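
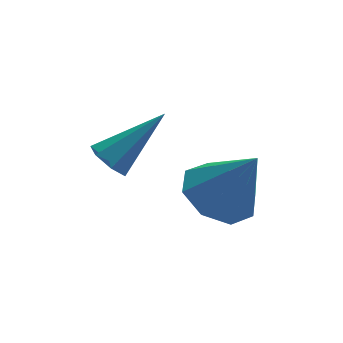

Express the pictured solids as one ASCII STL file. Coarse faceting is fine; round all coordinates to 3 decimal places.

solid 
facet normal -0.423 0.271 -0.865
outer loop
vertex 3.485 -0.998 -0.322
vertex 2.796 -0.52 0.165
vertex 3.669 -0.291 -0.19
endloop
endfacet
facet normal 0.969 -0.247 -0.029
outer loop
vertex 3.485 -0.998 -0.322
vertex 3.669 -0.291 -0.19
vertex 3.544 -1.0 1.695
endloop
endfacet
facet normal -0.423 0.271 -0.865
outer loop
vertex 3.669 -0.291 -0.19
vertex 2.796 -0.52 0.165
vertex 3.341 0.282 0.15
endloop
endfacet
facet normal 0.897 0.391 0.207
outer loop
vertex 3.669 -0.291 -0.19
vertex 3.341 0.282 0.15
vertex 3.544 -1.0 1.695
endloop
endfacet
facet normal -0.422 0.271 -0.865
outer loop
vertex 3.341 0.282 0.15
vertex 2.796 -0.52 0.165
vertex 2.694 0.385 0.498
endloop
endfacet
facet normal 0.411 0.727 0.549
outer loop
vertex 3.341 0.282 0.15
vertex 2.694 0.385 0.498
vertex 3.544 -1.0 1.695
endloop
endfacet
facet normal -0.423 0.271 -0.865
outer loop
vertex 2.694 0.385 0.498
vertex 2.796 -0.52 0.165
vertex 2.106 -0.042 0.652
endloop
endfacet
facet normal -0.202 0.566 0.799
outer loop
vertex 2.694 0.385 0.498
vertex 2.106 -0.042 0.652
vertex 3.544 -1.0 1.695
endloop
endfacet
facet normal -0.423 0.271 -0.865
outer loop
vertex 2.106 -0.042 0.652
vertex 2.796 -0.52 0.165
vertex 1.923 -0.749 0.52
endloop
endfacet
facet normal -0.587 0.001 0.810
outer loop
vertex 2.106 -0.042 0.652
vertex 1.923 -0.749 0.52
vertex 3.544 -1.0 1.695
endloop
endfacet
facet normal -0.423 0.271 -0.865
outer loop
vertex 1.923 -0.749 0.52
vertex 2.796 -0.52 0.165
vertex 2.251 -1.322 0.18
endloop
endfacet
facet normal -0.515 -0.636 0.575
outer loop
vertex 1.923 -0.749 0.52
vertex 2.251 -1.322 0.18
vertex 3.544 -1.0 1.695
endloop
endfacet
facet normal -0.423 0.271 -0.864
outer loop
vertex 2.251 -1.322 0.18
vertex 2.796 -0.52 0.165
vertex 2.898 -1.425 -0.169
endloop
endfacet
facet normal -0.030 -0.972 0.232
outer loop
vertex 2.251 -1.322 0.18
vertex 2.898 -1.425 -0.169
vertex 3.544 -1.0 1.695
endloop
endfacet
facet normal -0.423 0.271 -0.865
outer loop
vertex 2.898 -1.425 -0.169
vertex 2.796 -0.52 0.165
vertex 3.485 -0.998 -0.322
endloop
endfacet
facet normal 0.585 -0.811 -0.018
outer loop
vertex 2.898 -1.425 -0.169
vertex 3.485 -0.998 -0.322
vertex 3.544 -1.0 1.695
endloop
endfacet
facet normal -0.726 -0.197 -0.659
outer loop
vertex 0.635 -0.954 1.418
vertex 0.348 -0.495 1.597
vertex 0.735 -0.531 1.181
endloop
endfacet
facet normal 0.834 -0.406 -0.374
outer loop
vertex 0.635 -0.954 1.418
vertex 0.735 -0.531 1.181
vertex 1.632 -0.145 2.763
endloop
endfacet
facet normal -0.726 -0.199 -0.658
outer loop
vertex 0.735 -0.531 1.181
vertex 0.348 -0.495 1.597
vertex 0.543 -0.082 1.257
endloop
endfacet
facet normal 0.748 0.408 -0.524
outer loop
vertex 0.735 -0.531 1.181
vertex 0.543 -0.082 1.257
vertex 1.632 -0.145 2.763
endloop
endfacet
facet normal -0.727 -0.198 -0.658
outer loop
vertex 0.543 -0.082 1.257
vertex 0.348 -0.495 1.597
vertex 0.204 0.056 1.59
endloop
endfacet
facet normal 0.251 0.958 -0.141
outer loop
vertex 0.543 -0.082 1.257
vertex 0.204 0.056 1.59
vertex 1.632 -0.145 2.763
endloop
endfacet
facet normal -0.726 -0.198 -0.659
outer loop
vertex 0.204 0.056 1.59
vertex 0.348 -0.495 1.597
vertex -0.027 -0.221 1.928
endloop
endfacet
facet normal -0.282 0.828 0.485
outer loop
vertex 0.204 0.056 1.59
vertex -0.027 -0.221 1.928
vertex 1.632 -0.145 2.763
endloop
endfacet
facet normal -0.726 -0.198 -0.659
outer loop
vertex -0.027 -0.221 1.928
vertex 0.348 -0.495 1.597
vertex 0.024 -0.705 2.017
endloop
endfacet
facet normal -0.451 0.115 0.885
outer loop
vertex -0.027 -0.221 1.928
vertex 0.024 -0.705 2.017
vertex 1.632 -0.145 2.763
endloop
endfacet
facet normal -0.726 -0.198 -0.659
outer loop
vertex 0.024 -0.705 2.017
vertex 0.348 -0.495 1.597
vertex 0.319 -1.031 1.79
endloop
endfacet
facet normal -0.127 -0.642 0.756
outer loop
vertex 0.024 -0.705 2.017
vertex 0.319 -1.031 1.79
vertex 1.632 -0.145 2.763
endloop
endfacet
facet normal -0.727 -0.198 -0.658
outer loop
vertex 0.319 -1.031 1.79
vertex 0.348 -0.495 1.597
vertex 0.635 -0.954 1.418
endloop
endfacet
facet normal 0.444 -0.874 0.196
outer loop
vertex 0.319 -1.031 1.79
vertex 0.635 -0.954 1.418
vertex 1.632 -0.145 2.763
endloop
endfacet

endsolid


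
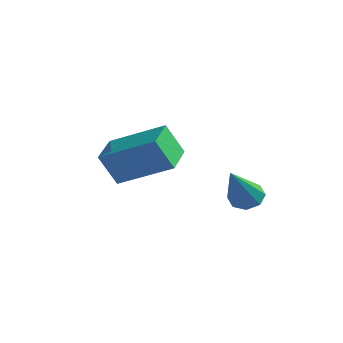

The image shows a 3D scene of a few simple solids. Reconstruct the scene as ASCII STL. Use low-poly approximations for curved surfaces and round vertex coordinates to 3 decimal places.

solid 
facet normal -0.850 -0.313 -0.424
outer loop
vertex -2.13 -0.619 3.2
vertex -2.677 0.562 3.423
vertex -1.732 -0.229 2.114
endloop
endfacet
facet normal 0.414 -0.894 -0.170
outer loop
vertex -0.083 0.378 2.937
vertex -2.13 -0.619 3.2
vertex -1.732 -0.229 2.114
endloop
endfacet
facet normal -0.850 -0.313 -0.425
outer loop
vertex -1.732 -0.229 2.114
vertex -2.677 0.562 3.423
vertex -2.278 0.951 2.338
endloop
endfacet
facet normal 0.326 0.320 -0.890
outer loop
vertex -2.278 0.951 2.338
vertex -0.083 0.378 2.937
vertex -1.732 -0.229 2.114
endloop
endfacet
facet normal -0.327 -0.319 0.890
outer loop
vertex -2.13 -0.619 3.2
vertex -1.028 1.169 4.246
vertex -2.677 0.562 3.423
endloop
endfacet
facet normal 0.414 -0.895 -0.168
outer loop
vertex -0.482 -0.011 4.022
vertex -2.13 -0.619 3.2
vertex -0.083 0.378 2.937
endloop
endfacet
facet normal -0.326 -0.320 0.890
outer loop
vertex -0.482 -0.011 4.022
vertex -1.028 1.169 4.246
vertex -2.13 -0.619 3.2
endloop
endfacet
facet normal -0.414 0.895 0.169
outer loop
vertex -2.677 0.562 3.423
vertex -1.028 1.169 4.246
vertex -2.278 0.951 2.338
endloop
endfacet
facet normal 0.326 0.319 -0.890
outer loop
vertex -0.63 1.559 3.16
vertex -0.083 0.378 2.937
vertex -2.278 0.951 2.338
endloop
endfacet
facet normal -0.414 0.894 0.169
outer loop
vertex -2.278 0.951 2.338
vertex -1.028 1.169 4.246
vertex -0.63 1.559 3.16
endloop
endfacet
facet normal 0.849 0.313 0.425
outer loop
vertex -0.63 1.559 3.16
vertex -0.482 -0.011 4.022
vertex -0.083 0.378 2.937
endloop
endfacet
facet normal 0.850 0.313 0.424
outer loop
vertex -1.028 1.169 4.246
vertex -0.482 -0.011 4.022
vertex -0.63 1.559 3.16
endloop
endfacet
facet normal -0.188 0.673 -0.715
outer loop
vertex 2.206 1.45 1.687
vertex 1.676 1.514 1.887
vertex 2.179 1.763 1.989
endloop
endfacet
facet normal 0.995 -0.007 0.096
outer loop
vertex 2.206 1.45 1.687
vertex 2.179 1.763 1.989
vertex 2.044 0.206 3.273
endloop
endfacet
facet normal -0.189 0.674 -0.714
outer loop
vertex 2.179 1.763 1.989
vertex 1.676 1.514 1.887
vertex 1.857 1.93 2.232
endloop
endfacet
facet normal 0.675 0.434 0.597
outer loop
vertex 2.179 1.763 1.989
vertex 1.857 1.93 2.232
vertex 2.044 0.206 3.273
endloop
endfacet
facet normal -0.190 0.674 -0.713
outer loop
vertex 1.857 1.93 2.232
vertex 1.676 1.514 1.887
vertex 1.43 1.853 2.273
endloop
endfacet
facet normal -0.011 0.516 0.857
outer loop
vertex 1.857 1.93 2.232
vertex 1.43 1.853 2.273
vertex 2.044 0.206 3.273
endloop
endfacet
facet normal -0.189 0.675 -0.713
outer loop
vertex 1.43 1.853 2.273
vertex 1.676 1.514 1.887
vertex 1.147 1.578 2.088
endloop
endfacet
facet normal -0.662 0.193 0.725
outer loop
vertex 1.43 1.853 2.273
vertex 1.147 1.578 2.088
vertex 2.044 0.206 3.273
endloop
endfacet
facet normal -0.190 0.673 -0.715
outer loop
vertex 1.147 1.578 2.088
vertex 1.676 1.514 1.887
vertex 1.174 1.265 1.786
endloop
endfacet
facet normal -0.896 -0.346 0.278
outer loop
vertex 1.147 1.578 2.088
vertex 1.174 1.265 1.786
vertex 2.044 0.206 3.273
endloop
endfacet
facet normal -0.190 0.673 -0.714
outer loop
vertex 1.174 1.265 1.786
vertex 1.676 1.514 1.887
vertex 1.495 1.098 1.543
endloop
endfacet
facet normal -0.577 -0.786 -0.222
outer loop
vertex 1.174 1.265 1.786
vertex 1.495 1.098 1.543
vertex 2.044 0.206 3.273
endloop
endfacet
facet normal -0.188 0.673 -0.715
outer loop
vertex 1.495 1.098 1.543
vertex 1.676 1.514 1.887
vertex 1.923 1.174 1.502
endloop
endfacet
facet normal 0.108 -0.869 -0.482
outer loop
vertex 1.495 1.098 1.543
vertex 1.923 1.174 1.502
vertex 2.044 0.206 3.273
endloop
endfacet
facet normal -0.189 0.673 -0.715
outer loop
vertex 1.923 1.174 1.502
vertex 1.676 1.514 1.887
vertex 2.206 1.45 1.687
endloop
endfacet
facet normal 0.761 -0.546 -0.350
outer loop
vertex 1.923 1.174 1.502
vertex 2.206 1.45 1.687
vertex 2.044 0.206 3.273
endloop
endfacet

endsolid


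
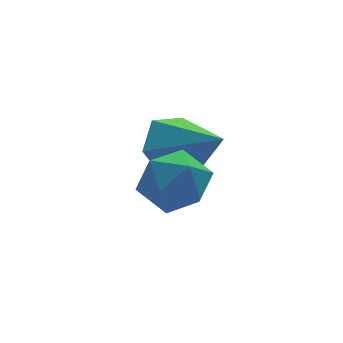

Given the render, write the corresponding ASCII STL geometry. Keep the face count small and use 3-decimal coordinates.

solid 
facet normal 0.011 0.081 0.997
outer loop
vertex -1.082 -3.489 -2.929
vertex -1.922 -3.76 -2.898
vertex -1.266 -4.35 -2.857
endloop
endfacet
facet normal 0.659 -0.078 0.748
outer loop
vertex -1.082 -3.489 -2.929
vertex -1.266 -4.35 -2.857
vertex -0.621 -4.079 -3.397
endloop
endfacet
facet normal 0.852 0.435 0.291
outer loop
vertex -1.082 -3.489 -2.929
vertex -0.621 -4.079 -3.397
vertex -0.879 -3.322 -3.772
endloop
endfacet
facet normal 0.322 0.911 0.258
outer loop
vertex -1.082 -3.489 -2.929
vertex -0.879 -3.322 -3.772
vertex -1.683 -3.125 -3.464
endloop
endfacet
facet normal -0.198 0.693 0.694
outer loop
vertex -1.082 -3.489 -2.929
vertex -1.683 -3.125 -3.464
vertex -1.922 -3.76 -2.898
endloop
endfacet
facet normal 0.612 -0.691 0.384
outer loop
vertex -0.621 -4.079 -3.397
vertex -1.266 -4.35 -2.857
vertex -1.177 -4.715 -3.656
endloop
endfacet
facet normal -0.439 -0.433 0.787
outer loop
vertex -1.266 -4.35 -2.857
vertex -1.922 -3.76 -2.898
vertex -1.981 -4.518 -3.348
endloop
endfacet
facet normal -0.776 0.557 0.297
outer loop
vertex -1.922 -3.76 -2.898
vertex -1.683 -3.125 -3.464
vertex -2.239 -3.761 -3.723
endloop
endfacet
facet normal 0.067 0.910 -0.408
outer loop
vertex -1.683 -3.125 -3.464
vertex -0.879 -3.322 -3.772
vertex -1.594 -3.49 -4.263
endloop
endfacet
facet normal 0.924 0.139 -0.355
outer loop
vertex -0.879 -3.322 -3.772
vertex -0.621 -4.079 -3.397
vertex -0.938 -4.08 -4.222
endloop
endfacet
facet normal -0.322 -0.911 -0.258
outer loop
vertex -1.778 -4.351 -4.191
vertex -1.177 -4.715 -3.656
vertex -1.981 -4.518 -3.348
endloop
endfacet
facet normal -0.852 -0.435 -0.291
outer loop
vertex -1.778 -4.351 -4.191
vertex -1.981 -4.518 -3.348
vertex -2.239 -3.761 -3.723
endloop
endfacet
facet normal -0.659 0.078 -0.748
outer loop
vertex -1.778 -4.351 -4.191
vertex -2.239 -3.761 -3.723
vertex -1.594 -3.49 -4.263
endloop
endfacet
facet normal -0.011 -0.081 -0.997
outer loop
vertex -1.778 -4.351 -4.191
vertex -1.594 -3.49 -4.263
vertex -0.938 -4.08 -4.222
endloop
endfacet
facet normal 0.198 -0.693 -0.694
outer loop
vertex -1.778 -4.351 -4.191
vertex -0.938 -4.08 -4.222
vertex -1.177 -4.715 -3.656
endloop
endfacet
facet normal -0.067 -0.910 0.408
outer loop
vertex -1.981 -4.518 -3.348
vertex -1.177 -4.715 -3.656
vertex -1.266 -4.35 -2.857
endloop
endfacet
facet normal -0.924 -0.139 0.355
outer loop
vertex -2.239 -3.761 -3.723
vertex -1.981 -4.518 -3.348
vertex -1.922 -3.76 -2.898
endloop
endfacet
facet normal -0.612 0.691 -0.384
outer loop
vertex -1.594 -3.49 -4.263
vertex -2.239 -3.761 -3.723
vertex -1.683 -3.125 -3.464
endloop
endfacet
facet normal 0.439 0.433 -0.787
outer loop
vertex -0.938 -4.08 -4.222
vertex -1.594 -3.49 -4.263
vertex -0.879 -3.322 -3.772
endloop
endfacet
facet normal 0.776 -0.557 -0.297
outer loop
vertex -1.177 -4.715 -3.656
vertex -0.938 -4.08 -4.222
vertex -0.621 -4.079 -3.397
endloop
endfacet
facet normal -0.440 0.727 -0.527
outer loop
vertex -0.163 -1.11 -3.561
vertex -0.625 -1.755 -4.065
vertex -1.005 -1.413 -3.276
endloop
endfacet
facet normal 0.243 0.214 0.946
outer loop
vertex -0.163 -1.11 -3.561
vertex -1.005 -1.413 -3.276
vertex 0.085 -2.925 -3.215
endloop
endfacet
facet normal -0.441 0.727 -0.527
outer loop
vertex -1.005 -1.413 -3.276
vertex -0.625 -1.755 -4.065
vertex -1.467 -2.059 -3.78
endloop
endfacet
facet normal -0.472 -0.307 0.826
outer loop
vertex -1.005 -1.413 -3.276
vertex -1.467 -2.059 -3.78
vertex 0.085 -2.925 -3.215
endloop
endfacet
facet normal -0.441 0.726 -0.528
outer loop
vertex -1.467 -2.059 -3.78
vertex -0.625 -1.755 -4.065
vertex -1.086 -2.401 -4.568
endloop
endfacet
facet normal -0.516 -0.848 0.118
outer loop
vertex -1.467 -2.059 -3.78
vertex -1.086 -2.401 -4.568
vertex 0.085 -2.925 -3.215
endloop
endfacet
facet normal -0.441 0.726 -0.528
outer loop
vertex -1.086 -2.401 -4.568
vertex -0.625 -1.755 -4.065
vertex -0.244 -2.097 -4.853
endloop
endfacet
facet normal 0.155 -0.869 -0.470
outer loop
vertex -1.086 -2.401 -4.568
vertex -0.244 -2.097 -4.853
vertex 0.085 -2.925 -3.215
endloop
endfacet
facet normal -0.440 0.726 -0.528
outer loop
vertex -0.244 -2.097 -4.853
vertex -0.625 -1.755 -4.065
vertex 0.218 -1.451 -4.35
endloop
endfacet
facet normal 0.869 -0.349 -0.351
outer loop
vertex -0.244 -2.097 -4.853
vertex 0.218 -1.451 -4.35
vertex 0.085 -2.925 -3.215
endloop
endfacet
facet normal -0.440 0.727 -0.527
outer loop
vertex 0.218 -1.451 -4.35
vertex -0.625 -1.755 -4.065
vertex -0.163 -1.11 -3.561
endloop
endfacet
facet normal 0.914 0.193 0.358
outer loop
vertex 0.218 -1.451 -4.35
vertex -0.163 -1.11 -3.561
vertex 0.085 -2.925 -3.215
endloop
endfacet

endsolid


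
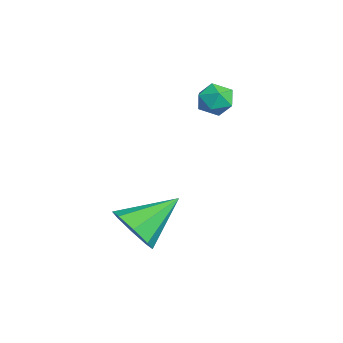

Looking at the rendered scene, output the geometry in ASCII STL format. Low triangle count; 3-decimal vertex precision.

solid 
facet normal 0.254 -0.809 -0.529
outer loop
vertex 2.306 -4.021 -1.206
vertex 1.335 -4.382 -1.12
vertex 1.838 -3.778 -1.802
endloop
endfacet
facet normal 0.590 0.795 -0.140
outer loop
vertex 2.306 -4.021 -1.206
vertex 1.838 -3.778 -1.802
vertex 0.805 -2.698 -0.02
endloop
endfacet
facet normal 0.254 -0.809 -0.529
outer loop
vertex 1.838 -3.778 -1.802
vertex 1.335 -4.382 -1.12
vertex 1.075 -3.889 -1.999
endloop
endfacet
facet normal 0.008 0.857 -0.515
outer loop
vertex 1.838 -3.778 -1.802
vertex 1.075 -3.889 -1.999
vertex 0.805 -2.698 -0.02
endloop
endfacet
facet normal 0.254 -0.809 -0.529
outer loop
vertex 1.075 -3.889 -1.999
vertex 1.335 -4.382 -1.12
vertex 0.464 -4.289 -1.681
endloop
endfacet
facet normal -0.641 0.616 -0.458
outer loop
vertex 1.075 -3.889 -1.999
vertex 0.464 -4.289 -1.681
vertex 0.805 -2.698 -0.02
endloop
endfacet
facet normal 0.254 -0.810 -0.529
outer loop
vertex 0.464 -4.289 -1.681
vertex 1.335 -4.382 -1.12
vertex 0.363 -4.743 -1.035
endloop
endfacet
facet normal -0.977 0.213 -0.003
outer loop
vertex 0.464 -4.289 -1.681
vertex 0.363 -4.743 -1.035
vertex 0.805 -2.698 -0.02
endloop
endfacet
facet normal 0.254 -0.810 -0.529
outer loop
vertex 0.363 -4.743 -1.035
vertex 1.335 -4.382 -1.12
vertex 0.832 -4.985 -0.439
endloop
endfacet
facet normal -0.803 -0.117 0.585
outer loop
vertex 0.363 -4.743 -1.035
vertex 0.832 -4.985 -0.439
vertex 0.805 -2.698 -0.02
endloop
endfacet
facet normal 0.254 -0.810 -0.529
outer loop
vertex 0.832 -4.985 -0.439
vertex 1.335 -4.382 -1.12
vertex 1.595 -4.874 -0.242
endloop
endfacet
facet normal -0.222 -0.178 0.959
outer loop
vertex 0.832 -4.985 -0.439
vertex 1.595 -4.874 -0.242
vertex 0.805 -2.698 -0.02
endloop
endfacet
facet normal 0.254 -0.810 -0.529
outer loop
vertex 1.595 -4.874 -0.242
vertex 1.335 -4.382 -1.12
vertex 2.206 -4.475 -0.56
endloop
endfacet
facet normal 0.428 0.063 0.902
outer loop
vertex 1.595 -4.874 -0.242
vertex 2.206 -4.475 -0.56
vertex 0.805 -2.698 -0.02
endloop
endfacet
facet normal 0.254 -0.809 -0.530
outer loop
vertex 2.206 -4.475 -0.56
vertex 1.335 -4.382 -1.12
vertex 2.306 -4.021 -1.206
endloop
endfacet
facet normal 0.764 0.467 0.446
outer loop
vertex 2.206 -4.475 -0.56
vertex 2.306 -4.021 -1.206
vertex 0.805 -2.698 -0.02
endloop
endfacet
facet normal -0.523 0.466 0.714
outer loop
vertex -2.348 -0.231 3.48
vertex -3.004 -0.547 3.206
vertex -2.592 -0.919 3.751
endloop
endfacet
facet normal 0.138 0.320 0.937
outer loop
vertex -2.348 -0.231 3.48
vertex -2.592 -0.919 3.751
vertex -1.837 -0.805 3.601
endloop
endfacet
facet normal 0.597 0.635 0.491
outer loop
vertex -2.348 -0.231 3.48
vertex -1.837 -0.805 3.601
vertex -1.782 -0.363 2.963
endloop
endfacet
facet normal 0.218 0.976 -0.010
outer loop
vertex -2.348 -0.231 3.48
vertex -1.782 -0.363 2.963
vertex -2.504 -0.204 2.719
endloop
endfacet
facet normal -0.473 0.872 0.128
outer loop
vertex -2.348 -0.231 3.48
vertex -2.504 -0.204 2.719
vertex -3.004 -0.547 3.206
endloop
endfacet
facet normal 0.235 -0.385 0.892
outer loop
vertex -1.837 -0.805 3.601
vertex -2.592 -0.919 3.751
vertex -2.176 -1.476 3.401
endloop
endfacet
facet normal -0.835 -0.149 0.530
outer loop
vertex -2.592 -0.919 3.751
vertex -3.004 -0.547 3.206
vertex -2.898 -1.317 3.157
endloop
endfacet
facet normal -0.754 0.506 -0.418
outer loop
vertex -3.004 -0.547 3.206
vertex -2.504 -0.204 2.719
vertex -2.843 -0.875 2.519
endloop
endfacet
facet normal 0.365 0.675 -0.641
outer loop
vertex -2.504 -0.204 2.719
vertex -1.782 -0.363 2.963
vertex -2.088 -0.761 2.369
endloop
endfacet
facet normal 0.978 0.124 0.170
outer loop
vertex -1.782 -0.363 2.963
vertex -1.837 -0.805 3.601
vertex -1.676 -1.133 2.914
endloop
endfacet
facet normal -0.218 -0.976 0.010
outer loop
vertex -2.332 -1.449 2.64
vertex -2.176 -1.476 3.401
vertex -2.898 -1.317 3.157
endloop
endfacet
facet normal -0.597 -0.635 -0.491
outer loop
vertex -2.332 -1.449 2.64
vertex -2.898 -1.317 3.157
vertex -2.843 -0.875 2.519
endloop
endfacet
facet normal -0.138 -0.320 -0.937
outer loop
vertex -2.332 -1.449 2.64
vertex -2.843 -0.875 2.519
vertex -2.088 -0.761 2.369
endloop
endfacet
facet normal 0.523 -0.466 -0.714
outer loop
vertex -2.332 -1.449 2.64
vertex -2.088 -0.761 2.369
vertex -1.676 -1.133 2.914
endloop
endfacet
facet normal 0.473 -0.872 -0.128
outer loop
vertex -2.332 -1.449 2.64
vertex -1.676 -1.133 2.914
vertex -2.176 -1.476 3.401
endloop
endfacet
facet normal -0.365 -0.675 0.641
outer loop
vertex -2.898 -1.317 3.157
vertex -2.176 -1.476 3.401
vertex -2.592 -0.919 3.751
endloop
endfacet
facet normal -0.978 -0.124 -0.170
outer loop
vertex -2.843 -0.875 2.519
vertex -2.898 -1.317 3.157
vertex -3.004 -0.547 3.206
endloop
endfacet
facet normal -0.235 0.385 -0.892
outer loop
vertex -2.088 -0.761 2.369
vertex -2.843 -0.875 2.519
vertex -2.504 -0.204 2.719
endloop
endfacet
facet normal 0.835 0.149 -0.530
outer loop
vertex -1.676 -1.133 2.914
vertex -2.088 -0.761 2.369
vertex -1.782 -0.363 2.963
endloop
endfacet
facet normal 0.754 -0.506 0.418
outer loop
vertex -2.176 -1.476 3.401
vertex -1.676 -1.133 2.914
vertex -1.837 -0.805 3.601
endloop
endfacet

endsolid


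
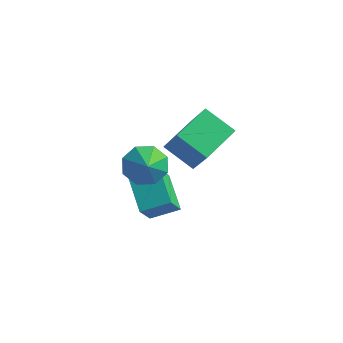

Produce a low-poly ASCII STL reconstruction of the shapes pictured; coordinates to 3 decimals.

solid 
facet normal -0.733 -0.575 -0.363
outer loop
vertex -3.288 -0.07 -3.467
vertex -4.498 0.922 -2.596
vertex -3.405 0.827 -4.651
endloop
endfacet
facet normal 0.676 -0.554 -0.486
outer loop
vertex -2.422 1.598 -4.164
vertex -3.288 -0.07 -3.467
vertex -3.405 0.827 -4.651
endloop
endfacet
facet normal -0.733 -0.575 -0.363
outer loop
vertex -3.405 0.827 -4.651
vertex -4.498 0.922 -2.596
vertex -4.614 1.819 -3.78
endloop
endfacet
facet normal -0.079 0.602 -0.795
outer loop
vertex -4.614 1.819 -3.78
vertex -2.422 1.598 -4.164
vertex -3.405 0.827 -4.651
endloop
endfacet
facet normal 0.078 -0.602 0.795
outer loop
vertex -3.288 -0.07 -3.467
vertex -3.515 1.693 -2.109
vertex -4.498 0.922 -2.596
endloop
endfacet
facet normal 0.676 -0.554 -0.486
outer loop
vertex -2.306 0.701 -2.98
vertex -3.288 -0.07 -3.467
vertex -2.422 1.598 -4.164
endloop
endfacet
facet normal 0.079 -0.602 0.795
outer loop
vertex -2.306 0.701 -2.98
vertex -3.515 1.693 -2.109
vertex -3.288 -0.07 -3.467
endloop
endfacet
facet normal -0.676 0.554 0.486
outer loop
vertex -4.498 0.922 -2.596
vertex -3.515 1.693 -2.109
vertex -4.614 1.819 -3.78
endloop
endfacet
facet normal -0.079 0.602 -0.795
outer loop
vertex -3.632 2.59 -3.293
vertex -2.422 1.598 -4.164
vertex -4.614 1.819 -3.78
endloop
endfacet
facet normal -0.676 0.554 0.486
outer loop
vertex -4.614 1.819 -3.78
vertex -3.515 1.693 -2.109
vertex -3.632 2.59 -3.293
endloop
endfacet
facet normal 0.733 0.575 0.364
outer loop
vertex -3.632 2.59 -3.293
vertex -2.306 0.701 -2.98
vertex -2.422 1.598 -4.164
endloop
endfacet
facet normal 0.733 0.575 0.363
outer loop
vertex -3.515 1.693 -2.109
vertex -2.306 0.701 -2.98
vertex -3.632 2.59 -3.293
endloop
endfacet
facet normal -0.514 0.291 -0.807
outer loop
vertex -2.913 1.101 -0.056
vertex -2.716 2.849 0.449
vertex -1.585 1.187 -0.87
endloop
endfacet
facet normal -0.107 -0.955 -0.276
outer loop
vertex -0.604 0.631 0.671
vertex -2.913 1.101 -0.056
vertex -1.585 1.187 -0.87
endloop
endfacet
facet normal -0.514 0.290 -0.807
outer loop
vertex -1.585 1.187 -0.87
vertex -2.716 2.849 0.449
vertex -1.389 2.935 -0.366
endloop
endfacet
facet normal 0.851 0.055 -0.522
outer loop
vertex -1.389 2.935 -0.366
vertex -0.604 0.631 0.671
vertex -1.585 1.187 -0.87
endloop
endfacet
facet normal -0.851 -0.055 0.522
outer loop
vertex -2.913 1.101 -0.056
vertex -1.735 2.293 1.99
vertex -2.716 2.849 0.449
endloop
endfacet
facet normal -0.108 -0.955 -0.276
outer loop
vertex -1.931 0.545 1.486
vertex -2.913 1.101 -0.056
vertex -0.604 0.631 0.671
endloop
endfacet
facet normal -0.851 -0.055 0.522
outer loop
vertex -1.931 0.545 1.486
vertex -1.735 2.293 1.99
vertex -2.913 1.101 -0.056
endloop
endfacet
facet normal 0.108 0.955 0.276
outer loop
vertex -2.716 2.849 0.449
vertex -1.735 2.293 1.99
vertex -1.389 2.935 -0.366
endloop
endfacet
facet normal 0.851 0.055 -0.522
outer loop
vertex -0.407 2.379 1.176
vertex -0.604 0.631 0.671
vertex -1.389 2.935 -0.366
endloop
endfacet
facet normal 0.107 0.955 0.276
outer loop
vertex -1.389 2.935 -0.366
vertex -1.735 2.293 1.99
vertex -0.407 2.379 1.176
endloop
endfacet
facet normal 0.514 -0.291 0.807
outer loop
vertex -0.407 2.379 1.176
vertex -1.931 0.545 1.486
vertex -0.604 0.631 0.671
endloop
endfacet
facet normal 0.514 -0.290 0.807
outer loop
vertex -1.735 2.293 1.99
vertex -1.931 0.545 1.486
vertex -0.407 2.379 1.176
endloop
endfacet
facet normal -0.522 0.598 -0.608
outer loop
vertex -2.884 1.335 -0.84
vertex -3.447 0.587 -1.093
vertex -3.477 1.265 -0.4
endloop
endfacet
facet normal 0.564 0.222 0.795
outer loop
vertex -2.884 1.335 -0.84
vertex -3.477 1.265 -0.4
vertex -2.893 -0.047 -0.447
endloop
endfacet
facet normal -0.522 0.598 -0.608
outer loop
vertex -3.477 1.265 -0.4
vertex -3.447 0.587 -1.093
vertex -4.053 0.798 -0.365
endloop
endfacet
facet normal 0.066 -0.006 0.998
outer loop
vertex -3.477 1.265 -0.4
vertex -4.053 0.798 -0.365
vertex -2.893 -0.047 -0.447
endloop
endfacet
facet normal -0.522 0.598 -0.608
outer loop
vertex -4.053 0.798 -0.365
vertex -3.447 0.587 -1.093
vertex -4.273 0.207 -0.757
endloop
endfacet
facet normal -0.274 -0.459 0.845
outer loop
vertex -4.053 0.798 -0.365
vertex -4.273 0.207 -0.757
vertex -2.893 -0.047 -0.447
endloop
endfacet
facet normal -0.522 0.597 -0.609
outer loop
vertex -4.273 0.207 -0.757
vertex -3.447 0.587 -1.093
vertex -4.01 -0.162 -1.345
endloop
endfacet
facet normal -0.256 -0.866 0.429
outer loop
vertex -4.273 0.207 -0.757
vertex -4.01 -0.162 -1.345
vertex -2.893 -0.047 -0.447
endloop
endfacet
facet normal -0.522 0.597 -0.609
outer loop
vertex -4.01 -0.162 -1.345
vertex -3.447 0.587 -1.093
vertex -3.416 -0.092 -1.785
endloop
endfacet
facet normal 0.110 -0.994 -0.010
outer loop
vertex -4.01 -0.162 -1.345
vertex -3.416 -0.092 -1.785
vertex -2.893 -0.047 -0.447
endloop
endfacet
facet normal -0.522 0.597 -0.609
outer loop
vertex -3.416 -0.092 -1.785
vertex -3.447 0.587 -1.093
vertex -2.84 0.376 -1.82
endloop
endfacet
facet normal 0.608 -0.765 -0.212
outer loop
vertex -3.416 -0.092 -1.785
vertex -2.84 0.376 -1.82
vertex -2.893 -0.047 -0.447
endloop
endfacet
facet normal -0.521 0.598 -0.609
outer loop
vertex -2.84 0.376 -1.82
vertex -3.447 0.587 -1.093
vertex -2.62 0.967 -1.428
endloop
endfacet
facet normal 0.948 -0.313 -0.060
outer loop
vertex -2.84 0.376 -1.82
vertex -2.62 0.967 -1.428
vertex -2.893 -0.047 -0.447
endloop
endfacet
facet normal -0.521 0.598 -0.608
outer loop
vertex -2.62 0.967 -1.428
vertex -3.447 0.587 -1.093
vertex -2.884 1.335 -0.84
endloop
endfacet
facet normal 0.929 0.096 0.357
outer loop
vertex -2.62 0.967 -1.428
vertex -2.884 1.335 -0.84
vertex -2.893 -0.047 -0.447
endloop
endfacet

endsolid


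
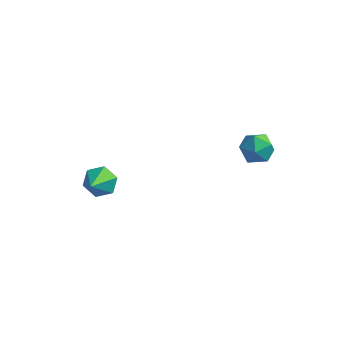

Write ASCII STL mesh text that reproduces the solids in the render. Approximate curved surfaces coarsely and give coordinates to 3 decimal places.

solid 
facet normal -0.092 0.782 -0.616
outer loop
vertex -1.827 0.019 2.344
vertex -2.488 -0.271 2.075
vertex -2.495 0.205 2.68
endloop
endfacet
facet normal 0.484 0.201 0.851
outer loop
vertex -1.827 0.019 2.344
vertex -2.495 0.205 2.68
vertex -2.352 -1.429 2.985
endloop
endfacet
facet normal -0.092 0.782 -0.616
outer loop
vertex -2.495 0.205 2.68
vertex -2.488 -0.271 2.075
vertex -3.155 -0.085 2.411
endloop
endfacet
facet normal -0.423 0.130 0.897
outer loop
vertex -2.495 0.205 2.68
vertex -3.155 -0.085 2.411
vertex -2.352 -1.429 2.985
endloop
endfacet
facet normal -0.091 0.783 -0.615
outer loop
vertex -3.155 -0.085 2.411
vertex -2.488 -0.271 2.075
vertex -3.148 -0.56 1.805
endloop
endfacet
facet normal -0.870 -0.393 0.298
outer loop
vertex -3.155 -0.085 2.411
vertex -3.148 -0.56 1.805
vertex -2.352 -1.429 2.985
endloop
endfacet
facet normal -0.091 0.783 -0.615
outer loop
vertex -3.148 -0.56 1.805
vertex -2.488 -0.271 2.075
vertex -2.481 -0.746 1.469
endloop
endfacet
facet normal -0.410 -0.844 -0.346
outer loop
vertex -3.148 -0.56 1.805
vertex -2.481 -0.746 1.469
vertex -2.352 -1.429 2.985
endloop
endfacet
facet normal -0.092 0.783 -0.615
outer loop
vertex -2.481 -0.746 1.469
vertex -2.488 -0.271 2.075
vertex -1.82 -0.456 1.739
endloop
endfacet
facet normal 0.499 -0.773 -0.391
outer loop
vertex -2.481 -0.746 1.469
vertex -1.82 -0.456 1.739
vertex -2.352 -1.429 2.985
endloop
endfacet
facet normal -0.093 0.783 -0.616
outer loop
vertex -1.82 -0.456 1.739
vertex -2.488 -0.271 2.075
vertex -1.827 0.019 2.344
endloop
endfacet
facet normal 0.945 -0.251 0.208
outer loop
vertex -1.82 -0.456 1.739
vertex -1.827 0.019 2.344
vertex -2.352 -1.429 2.985
endloop
endfacet
facet normal -0.351 0.611 0.709
outer loop
vertex 2.492 3.525 3.668
vertex 2.99 3.153 4.235
vertex 3.27 3.817 3.801
endloop
endfacet
facet normal -0.361 0.930 0.072
outer loop
vertex 2.492 3.525 3.668
vertex 3.27 3.817 3.801
vertex 2.97 3.761 3.017
endloop
endfacet
facet normal -0.762 0.534 -0.366
outer loop
vertex 2.492 3.525 3.668
vertex 2.97 3.761 3.017
vertex 2.505 3.062 2.966
endloop
endfacet
facet normal -1.000 -0.030 0.001
outer loop
vertex 2.492 3.525 3.668
vertex 2.505 3.062 2.966
vertex 2.517 2.686 3.719
endloop
endfacet
facet normal -0.745 0.018 0.667
outer loop
vertex 2.492 3.525 3.668
vertex 2.517 2.686 3.719
vertex 2.99 3.153 4.235
endloop
endfacet
facet normal 0.305 0.934 -0.184
outer loop
vertex 2.97 3.761 3.017
vertex 3.27 3.817 3.801
vertex 3.763 3.534 3.181
endloop
endfacet
facet normal 0.323 0.419 0.849
outer loop
vertex 3.27 3.817 3.801
vertex 2.99 3.153 4.235
vertex 3.775 3.158 3.934
endloop
endfacet
facet normal -0.316 -0.541 0.779
outer loop
vertex 2.99 3.153 4.235
vertex 2.517 2.686 3.719
vertex 3.31 2.459 3.883
endloop
endfacet
facet normal -0.728 -0.618 -0.297
outer loop
vertex 2.517 2.686 3.719
vertex 2.505 3.062 2.966
vertex 3.01 2.403 3.099
endloop
endfacet
facet normal -0.344 0.294 -0.892
outer loop
vertex 2.505 3.062 2.966
vertex 2.97 3.761 3.017
vertex 3.29 3.067 2.665
endloop
endfacet
facet normal 1.000 0.030 -0.001
outer loop
vertex 3.788 2.695 3.232
vertex 3.763 3.534 3.181
vertex 3.775 3.158 3.934
endloop
endfacet
facet normal 0.762 -0.534 0.366
outer loop
vertex 3.788 2.695 3.232
vertex 3.775 3.158 3.934
vertex 3.31 2.459 3.883
endloop
endfacet
facet normal 0.361 -0.930 -0.072
outer loop
vertex 3.788 2.695 3.232
vertex 3.31 2.459 3.883
vertex 3.01 2.403 3.099
endloop
endfacet
facet normal 0.351 -0.611 -0.709
outer loop
vertex 3.788 2.695 3.232
vertex 3.01 2.403 3.099
vertex 3.29 3.067 2.665
endloop
endfacet
facet normal 0.745 -0.018 -0.667
outer loop
vertex 3.788 2.695 3.232
vertex 3.29 3.067 2.665
vertex 3.763 3.534 3.181
endloop
endfacet
facet normal 0.728 0.618 0.297
outer loop
vertex 3.775 3.158 3.934
vertex 3.763 3.534 3.181
vertex 3.27 3.817 3.801
endloop
endfacet
facet normal 0.344 -0.294 0.892
outer loop
vertex 3.31 2.459 3.883
vertex 3.775 3.158 3.934
vertex 2.99 3.153 4.235
endloop
endfacet
facet normal -0.305 -0.934 0.184
outer loop
vertex 3.01 2.403 3.099
vertex 3.31 2.459 3.883
vertex 2.517 2.686 3.719
endloop
endfacet
facet normal -0.323 -0.419 -0.849
outer loop
vertex 3.29 3.067 2.665
vertex 3.01 2.403 3.099
vertex 2.505 3.062 2.966
endloop
endfacet
facet normal 0.316 0.541 -0.779
outer loop
vertex 3.763 3.534 3.181
vertex 3.29 3.067 2.665
vertex 2.97 3.761 3.017
endloop
endfacet

endsolid


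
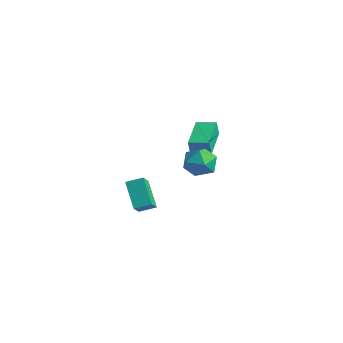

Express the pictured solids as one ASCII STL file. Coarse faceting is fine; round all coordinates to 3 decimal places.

solid 
facet normal -0.421 0.626 -0.657
outer loop
vertex -1.917 -2.584 -0.7
vertex -1.404 -1.932 -0.407
vertex -0.777 -2.982 -1.81
endloop
endfacet
facet normal -0.583 -0.741 -0.333
outer loop
vertex -0.356 -3.608 -1.153
vertex -1.917 -2.584 -0.7
vertex -0.777 -2.982 -1.81
endloop
endfacet
facet normal -0.420 0.627 -0.657
outer loop
vertex -0.777 -2.982 -1.81
vertex -1.404 -1.932 -0.407
vertex -0.263 -2.33 -1.516
endloop
endfacet
facet normal 0.695 -0.243 -0.677
outer loop
vertex -0.263 -2.33 -1.516
vertex -0.356 -3.608 -1.153
vertex -0.777 -2.982 -1.81
endloop
endfacet
facet normal -0.695 0.243 0.677
outer loop
vertex -1.917 -2.584 -0.7
vertex -0.983 -2.558 0.25
vertex -1.404 -1.932 -0.407
endloop
endfacet
facet normal -0.583 -0.741 -0.334
outer loop
vertex -1.497 -3.21 -0.044
vertex -1.917 -2.584 -0.7
vertex -0.356 -3.608 -1.153
endloop
endfacet
facet normal -0.695 0.243 0.677
outer loop
vertex -1.497 -3.21 -0.044
vertex -0.983 -2.558 0.25
vertex -1.917 -2.584 -0.7
endloop
endfacet
facet normal 0.582 0.741 0.333
outer loop
vertex -1.404 -1.932 -0.407
vertex -0.983 -2.558 0.25
vertex -0.263 -2.33 -1.516
endloop
endfacet
facet normal 0.695 -0.243 -0.677
outer loop
vertex 0.157 -2.956 -0.86
vertex -0.356 -3.608 -1.153
vertex -0.263 -2.33 -1.516
endloop
endfacet
facet normal 0.583 0.741 0.333
outer loop
vertex -0.263 -2.33 -1.516
vertex -0.983 -2.558 0.25
vertex 0.157 -2.956 -0.86
endloop
endfacet
facet normal 0.420 -0.626 0.657
outer loop
vertex 0.157 -2.956 -0.86
vertex -1.497 -3.21 -0.044
vertex -0.356 -3.608 -1.153
endloop
endfacet
facet normal 0.420 -0.627 0.656
outer loop
vertex -0.983 -2.558 0.25
vertex -1.497 -3.21 -0.044
vertex 0.157 -2.956 -0.86
endloop
endfacet
facet normal -0.629 0.761 0.156
outer loop
vertex -4.644 3.663 0.227
vertex -3.82 4.32 0.344
vertex -4.655 3.831 -0.637
endloop
endfacet
facet normal -0.777 -0.620 -0.111
outer loop
vertex -3.34 2.24 -0.964
vertex -4.644 3.663 0.227
vertex -4.655 3.831 -0.637
endloop
endfacet
facet normal -0.629 0.761 0.156
outer loop
vertex -4.655 3.831 -0.637
vertex -3.82 4.32 0.344
vertex -3.831 4.488 -0.52
endloop
endfacet
facet normal -0.013 0.191 -0.981
outer loop
vertex -3.831 4.488 -0.52
vertex -3.34 2.24 -0.964
vertex -4.655 3.831 -0.637
endloop
endfacet
facet normal 0.013 -0.191 0.981
outer loop
vertex -4.644 3.663 0.227
vertex -2.505 2.729 0.017
vertex -3.82 4.32 0.344
endloop
endfacet
facet normal -0.777 -0.620 -0.111
outer loop
vertex -3.329 2.072 -0.1
vertex -4.644 3.663 0.227
vertex -3.34 2.24 -0.964
endloop
endfacet
facet normal 0.013 -0.191 0.981
outer loop
vertex -3.329 2.072 -0.1
vertex -2.505 2.729 0.017
vertex -4.644 3.663 0.227
endloop
endfacet
facet normal 0.777 0.620 0.111
outer loop
vertex -3.82 4.32 0.344
vertex -2.505 2.729 0.017
vertex -3.831 4.488 -0.52
endloop
endfacet
facet normal -0.013 0.191 -0.981
outer loop
vertex -2.516 2.897 -0.847
vertex -3.34 2.24 -0.964
vertex -3.831 4.488 -0.52
endloop
endfacet
facet normal 0.777 0.620 0.111
outer loop
vertex -3.831 4.488 -0.52
vertex -2.505 2.729 0.017
vertex -2.516 2.897 -0.847
endloop
endfacet
facet normal 0.629 -0.761 -0.156
outer loop
vertex -2.516 2.897 -0.847
vertex -3.329 2.072 -0.1
vertex -3.34 2.24 -0.964
endloop
endfacet
facet normal 0.629 -0.761 -0.156
outer loop
vertex -2.505 2.729 0.017
vertex -3.329 2.072 -0.1
vertex -2.516 2.897 -0.847
endloop
endfacet
facet normal 0.092 0.947 0.306
outer loop
vertex -1.697 2.368 -0.845
vertex -2.11 2.135 -0.001
vertex -1.15 2.075 -0.103
endloop
endfacet
facet normal 0.616 0.774 -0.148
outer loop
vertex -1.697 2.368 -0.845
vertex -1.15 2.075 -0.103
vertex -0.964 1.756 -0.997
endloop
endfacet
facet normal 0.315 0.567 -0.761
outer loop
vertex -1.697 2.368 -0.845
vertex -0.964 1.756 -0.997
vertex -1.808 1.62 -1.448
endloop
endfacet
facet normal -0.393 0.612 -0.686
outer loop
vertex -1.697 2.368 -0.845
vertex -1.808 1.62 -1.448
vertex -2.517 1.854 -0.833
endloop
endfacet
facet normal -0.531 0.847 -0.026
outer loop
vertex -1.697 2.368 -0.845
vertex -2.517 1.854 -0.833
vertex -2.11 2.135 -0.001
endloop
endfacet
facet normal 0.968 0.217 0.124
outer loop
vertex -0.964 1.756 -0.997
vertex -1.15 2.075 -0.103
vertex -0.923 1.146 -0.247
endloop
endfacet
facet normal 0.122 0.497 0.859
outer loop
vertex -1.15 2.075 -0.103
vertex -2.11 2.135 -0.001
vertex -1.632 1.38 0.368
endloop
endfacet
facet normal -0.886 0.335 0.321
outer loop
vertex -2.11 2.135 -0.001
vertex -2.517 1.854 -0.833
vertex -2.476 1.244 -0.083
endloop
endfacet
facet normal -0.663 -0.046 -0.747
outer loop
vertex -2.517 1.854 -0.833
vertex -1.808 1.62 -1.448
vertex -2.29 0.925 -0.977
endloop
endfacet
facet normal 0.483 -0.118 -0.868
outer loop
vertex -1.808 1.62 -1.448
vertex -0.964 1.756 -0.997
vertex -1.33 0.865 -1.079
endloop
endfacet
facet normal 0.393 -0.612 0.686
outer loop
vertex -1.743 0.632 -0.235
vertex -0.923 1.146 -0.247
vertex -1.632 1.38 0.368
endloop
endfacet
facet normal -0.315 -0.567 0.761
outer loop
vertex -1.743 0.632 -0.235
vertex -1.632 1.38 0.368
vertex -2.476 1.244 -0.083
endloop
endfacet
facet normal -0.616 -0.774 0.148
outer loop
vertex -1.743 0.632 -0.235
vertex -2.476 1.244 -0.083
vertex -2.29 0.925 -0.977
endloop
endfacet
facet normal -0.092 -0.947 -0.306
outer loop
vertex -1.743 0.632 -0.235
vertex -2.29 0.925 -0.977
vertex -1.33 0.865 -1.079
endloop
endfacet
facet normal 0.531 -0.847 0.026
outer loop
vertex -1.743 0.632 -0.235
vertex -1.33 0.865 -1.079
vertex -0.923 1.146 -0.247
endloop
endfacet
facet normal 0.663 0.046 0.747
outer loop
vertex -1.632 1.38 0.368
vertex -0.923 1.146 -0.247
vertex -1.15 2.075 -0.103
endloop
endfacet
facet normal -0.483 0.118 0.868
outer loop
vertex -2.476 1.244 -0.083
vertex -1.632 1.38 0.368
vertex -2.11 2.135 -0.001
endloop
endfacet
facet normal -0.968 -0.217 -0.124
outer loop
vertex -2.29 0.925 -0.977
vertex -2.476 1.244 -0.083
vertex -2.517 1.854 -0.833
endloop
endfacet
facet normal -0.122 -0.497 -0.859
outer loop
vertex -1.33 0.865 -1.079
vertex -2.29 0.925 -0.977
vertex -1.808 1.62 -1.448
endloop
endfacet
facet normal 0.886 -0.335 -0.321
outer loop
vertex -0.923 1.146 -0.247
vertex -1.33 0.865 -1.079
vertex -0.964 1.756 -0.997
endloop
endfacet

endsolid


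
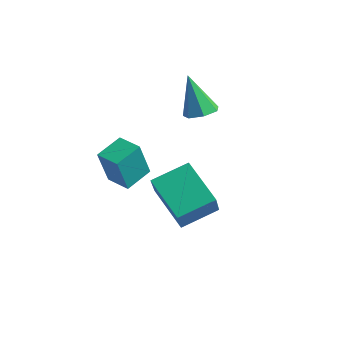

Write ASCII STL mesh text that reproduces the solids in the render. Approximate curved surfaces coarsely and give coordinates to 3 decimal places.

solid 
facet normal -0.999 0.027 -0.031
outer loop
vertex 1.825 -3.708 -0.114
vertex 1.845 -2.585 0.215
vertex 1.886 -3.248 -1.687
endloop
endfacet
facet normal -0.017 -0.959 -0.281
outer loop
vertex 2.895 -3.275 -1.655
vertex 1.825 -3.708 -0.114
vertex 1.886 -3.248 -1.687
endloop
endfacet
facet normal -0.999 0.027 -0.031
outer loop
vertex 1.886 -3.248 -1.687
vertex 1.845 -2.585 0.215
vertex 1.906 -2.125 -1.358
endloop
endfacet
facet normal 0.038 0.280 -0.959
outer loop
vertex 1.906 -2.125 -1.358
vertex 2.895 -3.275 -1.655
vertex 1.886 -3.248 -1.687
endloop
endfacet
facet normal -0.038 -0.280 0.959
outer loop
vertex 1.825 -3.708 -0.114
vertex 2.854 -2.612 0.247
vertex 1.845 -2.585 0.215
endloop
endfacet
facet normal -0.017 -0.959 -0.281
outer loop
vertex 2.834 -3.735 -0.082
vertex 1.825 -3.708 -0.114
vertex 2.895 -3.275 -1.655
endloop
endfacet
facet normal -0.038 -0.280 0.959
outer loop
vertex 2.834 -3.735 -0.082
vertex 2.854 -2.612 0.247
vertex 1.825 -3.708 -0.114
endloop
endfacet
facet normal 0.017 0.959 0.281
outer loop
vertex 1.845 -2.585 0.215
vertex 2.854 -2.612 0.247
vertex 1.906 -2.125 -1.358
endloop
endfacet
facet normal 0.038 0.280 -0.959
outer loop
vertex 2.915 -2.152 -1.326
vertex 2.895 -3.275 -1.655
vertex 1.906 -2.125 -1.358
endloop
endfacet
facet normal 0.017 0.959 0.281
outer loop
vertex 1.906 -2.125 -1.358
vertex 2.854 -2.612 0.247
vertex 2.915 -2.152 -1.326
endloop
endfacet
facet normal 0.999 -0.027 0.031
outer loop
vertex 2.915 -2.152 -1.326
vertex 2.834 -3.735 -0.082
vertex 2.895 -3.275 -1.655
endloop
endfacet
facet normal 0.999 -0.027 0.031
outer loop
vertex 2.854 -2.612 0.247
vertex 2.834 -3.735 -0.082
vertex 2.915 -2.152 -1.326
endloop
endfacet
facet normal 0.407 -0.032 -0.913
outer loop
vertex 2.547 1.107 -0.231
vertex 2.033 1.531 -0.475
vertex 2.662 1.711 -0.201
endloop
endfacet
facet normal 0.710 -0.169 0.684
outer loop
vertex 2.547 1.107 -0.231
vertex 2.662 1.711 -0.201
vertex 1.287 1.589 1.195
endloop
endfacet
facet normal 0.407 -0.031 -0.913
outer loop
vertex 2.662 1.711 -0.201
vertex 2.033 1.531 -0.475
vertex 2.303 2.18 -0.377
endloop
endfacet
facet normal 0.530 0.622 0.576
outer loop
vertex 2.662 1.711 -0.201
vertex 2.303 2.18 -0.377
vertex 1.287 1.589 1.195
endloop
endfacet
facet normal 0.407 -0.032 -0.913
outer loop
vertex 2.303 2.18 -0.377
vertex 2.033 1.531 -0.475
vertex 1.741 2.16 -0.627
endloop
endfacet
facet normal -0.150 0.953 0.261
outer loop
vertex 2.303 2.18 -0.377
vertex 1.741 2.16 -0.627
vertex 1.287 1.589 1.195
endloop
endfacet
facet normal 0.407 -0.032 -0.913
outer loop
vertex 1.741 2.16 -0.627
vertex 2.033 1.531 -0.475
vertex 1.398 1.667 -0.763
endloop
endfacet
facet normal -0.818 0.575 -0.023
outer loop
vertex 1.741 2.16 -0.627
vertex 1.398 1.667 -0.763
vertex 1.287 1.589 1.195
endloop
endfacet
facet normal 0.407 -0.032 -0.913
outer loop
vertex 1.398 1.667 -0.763
vertex 2.033 1.531 -0.475
vertex 1.533 1.071 -0.682
endloop
endfacet
facet normal -0.971 -0.229 -0.064
outer loop
vertex 1.398 1.667 -0.763
vertex 1.533 1.071 -0.682
vertex 1.287 1.589 1.195
endloop
endfacet
facet normal 0.408 -0.032 -0.913
outer loop
vertex 1.533 1.071 -0.682
vertex 2.033 1.531 -0.475
vertex 2.044 0.822 -0.445
endloop
endfacet
facet normal -0.494 -0.852 0.170
outer loop
vertex 1.533 1.071 -0.682
vertex 2.044 0.822 -0.445
vertex 1.287 1.589 1.195
endloop
endfacet
facet normal 0.407 -0.032 -0.913
outer loop
vertex 2.044 0.822 -0.445
vertex 2.033 1.531 -0.475
vertex 2.547 1.107 -0.231
endloop
endfacet
facet normal 0.254 -0.826 0.503
outer loop
vertex 2.044 0.822 -0.445
vertex 2.547 1.107 -0.231
vertex 1.287 1.589 1.195
endloop
endfacet
facet normal -0.324 0.474 -0.819
outer loop
vertex 2.27 0.785 -3.437
vertex 4.005 0.37 -4.363
vertex 1.643 -0.602 -3.991
endloop
endfacet
facet normal -0.863 0.206 0.461
outer loop
vertex 2.155 -1.35 -2.697
vertex 2.27 0.785 -3.437
vertex 1.643 -0.602 -3.991
endloop
endfacet
facet normal -0.324 0.473 -0.819
outer loop
vertex 1.643 -0.602 -3.991
vertex 4.005 0.37 -4.363
vertex 3.379 -1.017 -4.917
endloop
endfacet
facet normal -0.387 -0.856 -0.342
outer loop
vertex 3.379 -1.017 -4.917
vertex 2.155 -1.35 -2.697
vertex 1.643 -0.602 -3.991
endloop
endfacet
facet normal 0.387 0.856 0.342
outer loop
vertex 2.27 0.785 -3.437
vertex 4.517 -0.378 -3.069
vertex 4.005 0.37 -4.363
endloop
endfacet
facet normal -0.864 0.206 0.460
outer loop
vertex 2.781 0.037 -2.143
vertex 2.27 0.785 -3.437
vertex 2.155 -1.35 -2.697
endloop
endfacet
facet normal 0.387 0.856 0.342
outer loop
vertex 2.781 0.037 -2.143
vertex 4.517 -0.378 -3.069
vertex 2.27 0.785 -3.437
endloop
endfacet
facet normal 0.863 -0.206 -0.461
outer loop
vertex 4.005 0.37 -4.363
vertex 4.517 -0.378 -3.069
vertex 3.379 -1.017 -4.917
endloop
endfacet
facet normal -0.387 -0.856 -0.342
outer loop
vertex 3.89 -1.765 -3.623
vertex 2.155 -1.35 -2.697
vertex 3.379 -1.017 -4.917
endloop
endfacet
facet normal 0.863 -0.206 -0.460
outer loop
vertex 3.379 -1.017 -4.917
vertex 4.517 -0.378 -3.069
vertex 3.89 -1.765 -3.623
endloop
endfacet
facet normal 0.324 -0.473 0.819
outer loop
vertex 3.89 -1.765 -3.623
vertex 2.781 0.037 -2.143
vertex 2.155 -1.35 -2.697
endloop
endfacet
facet normal 0.324 -0.474 0.819
outer loop
vertex 4.517 -0.378 -3.069
vertex 2.781 0.037 -2.143
vertex 3.89 -1.765 -3.623
endloop
endfacet

endsolid


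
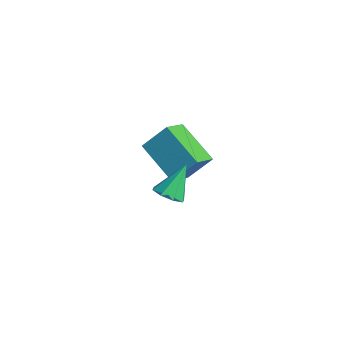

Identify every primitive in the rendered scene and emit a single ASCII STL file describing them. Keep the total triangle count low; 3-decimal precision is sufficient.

solid 
facet normal 0.166 -0.564 -0.809
outer loop
vertex 2.016 -2.036 2.093
vertex 1.428 -2.344 2.187
vertex 1.63 -1.801 1.85
endloop
endfacet
facet normal 0.529 0.848 -0.021
outer loop
vertex 2.016 -2.036 2.093
vertex 1.63 -1.801 1.85
vertex 1.172 -1.476 3.433
endloop
endfacet
facet normal 0.166 -0.564 -0.809
outer loop
vertex 1.63 -1.801 1.85
vertex 1.428 -2.344 2.187
vertex 1.126 -1.885 1.805
endloop
endfacet
facet normal -0.139 0.961 -0.238
outer loop
vertex 1.63 -1.801 1.85
vertex 1.126 -1.885 1.805
vertex 1.172 -1.476 3.433
endloop
endfacet
facet normal 0.168 -0.563 -0.809
outer loop
vertex 1.126 -1.885 1.805
vertex 1.428 -2.344 2.187
vertex 0.799 -2.238 1.983
endloop
endfacet
facet normal -0.760 0.635 -0.138
outer loop
vertex 1.126 -1.885 1.805
vertex 0.799 -2.238 1.983
vertex 1.172 -1.476 3.433
endloop
endfacet
facet normal 0.167 -0.564 -0.809
outer loop
vertex 0.799 -2.238 1.983
vertex 1.428 -2.344 2.187
vertex 0.841 -2.653 2.281
endloop
endfacet
facet normal -0.974 0.059 0.219
outer loop
vertex 0.799 -2.238 1.983
vertex 0.841 -2.653 2.281
vertex 1.172 -1.476 3.433
endloop
endfacet
facet normal 0.168 -0.565 -0.808
outer loop
vertex 0.841 -2.653 2.281
vertex 1.428 -2.344 2.187
vertex 1.227 -2.887 2.525
endloop
endfacet
facet normal -0.654 -0.427 0.624
outer loop
vertex 0.841 -2.653 2.281
vertex 1.227 -2.887 2.525
vertex 1.172 -1.476 3.433
endloop
endfacet
facet normal 0.166 -0.565 -0.808
outer loop
vertex 1.227 -2.887 2.525
vertex 1.428 -2.344 2.187
vertex 1.731 -2.803 2.57
endloop
endfacet
facet normal 0.015 -0.541 0.841
outer loop
vertex 1.227 -2.887 2.525
vertex 1.731 -2.803 2.57
vertex 1.172 -1.476 3.433
endloop
endfacet
facet normal 0.166 -0.565 -0.808
outer loop
vertex 1.731 -2.803 2.57
vertex 1.428 -2.344 2.187
vertex 2.058 -2.451 2.391
endloop
endfacet
facet normal 0.636 -0.214 0.741
outer loop
vertex 1.731 -2.803 2.57
vertex 2.058 -2.451 2.391
vertex 1.172 -1.476 3.433
endloop
endfacet
facet normal 0.166 -0.564 -0.809
outer loop
vertex 2.058 -2.451 2.391
vertex 1.428 -2.344 2.187
vertex 2.016 -2.036 2.093
endloop
endfacet
facet normal 0.850 0.362 0.384
outer loop
vertex 2.058 -2.451 2.391
vertex 2.016 -2.036 2.093
vertex 1.172 -1.476 3.433
endloop
endfacet
facet normal -0.856 -0.214 0.470
outer loop
vertex -3.803 -0.982 0.547
vertex -3.419 -0.071 1.663
vertex -4.38 0.002 -0.056
endloop
endfacet
facet normal -0.258 -0.610 -0.749
outer loop
vertex -2.581 0.451 -1.043
vertex -3.803 -0.982 0.547
vertex -4.38 0.002 -0.056
endloop
endfacet
facet normal -0.856 -0.214 0.470
outer loop
vertex -4.38 0.002 -0.056
vertex -3.419 -0.071 1.663
vertex -3.996 0.912 1.059
endloop
endfacet
facet normal -0.447 0.762 -0.468
outer loop
vertex -3.996 0.912 1.059
vertex -2.581 0.451 -1.043
vertex -4.38 0.002 -0.056
endloop
endfacet
facet normal 0.447 -0.762 0.468
outer loop
vertex -3.803 -0.982 0.547
vertex -1.62 0.378 0.676
vertex -3.419 -0.071 1.663
endloop
endfacet
facet normal -0.257 -0.611 -0.749
outer loop
vertex -2.004 -0.532 -0.439
vertex -3.803 -0.982 0.547
vertex -2.581 0.451 -1.043
endloop
endfacet
facet normal 0.447 -0.762 0.468
outer loop
vertex -2.004 -0.532 -0.439
vertex -1.62 0.378 0.676
vertex -3.803 -0.982 0.547
endloop
endfacet
facet normal 0.258 0.611 0.748
outer loop
vertex -3.419 -0.071 1.663
vertex -1.62 0.378 0.676
vertex -3.996 0.912 1.059
endloop
endfacet
facet normal -0.447 0.762 -0.468
outer loop
vertex -2.197 1.362 0.073
vertex -2.581 0.451 -1.043
vertex -3.996 0.912 1.059
endloop
endfacet
facet normal 0.258 0.610 0.749
outer loop
vertex -3.996 0.912 1.059
vertex -1.62 0.378 0.676
vertex -2.197 1.362 0.073
endloop
endfacet
facet normal 0.857 0.214 -0.470
outer loop
vertex -2.197 1.362 0.073
vertex -2.004 -0.532 -0.439
vertex -2.581 0.451 -1.043
endloop
endfacet
facet normal 0.856 0.214 -0.470
outer loop
vertex -1.62 0.378 0.676
vertex -2.004 -0.532 -0.439
vertex -2.197 1.362 0.073
endloop
endfacet

endsolid


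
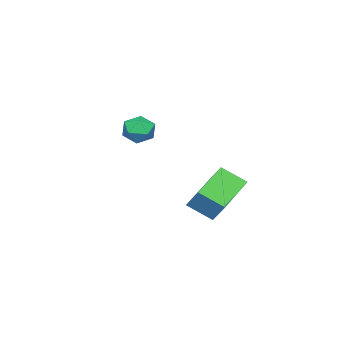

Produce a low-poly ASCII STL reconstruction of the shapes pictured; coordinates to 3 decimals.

solid 
facet normal -0.211 0.395 0.894
outer loop
vertex -1.164 -1.705 3.306
vertex -1.204 -2.4 3.604
vertex -0.544 -2.028 3.595
endloop
endfacet
facet normal 0.197 0.836 0.511
outer loop
vertex -1.164 -1.705 3.306
vertex -0.544 -2.028 3.595
vertex -0.502 -1.641 2.946
endloop
endfacet
facet normal -0.147 0.984 -0.096
outer loop
vertex -1.164 -1.705 3.306
vertex -0.502 -1.641 2.946
vertex -1.135 -1.774 2.553
endloop
endfacet
facet normal -0.768 0.635 -0.088
outer loop
vertex -1.164 -1.705 3.306
vertex -1.135 -1.774 2.553
vertex -1.569 -2.243 2.959
endloop
endfacet
facet normal -0.808 0.271 0.523
outer loop
vertex -1.164 -1.705 3.306
vertex -1.569 -2.243 2.959
vertex -1.204 -2.4 3.604
endloop
endfacet
facet normal 0.800 0.492 0.345
outer loop
vertex -0.502 -1.641 2.946
vertex -0.544 -2.028 3.595
vertex -0.131 -2.297 3.021
endloop
endfacet
facet normal 0.139 -0.224 0.965
outer loop
vertex -0.544 -2.028 3.595
vertex -1.204 -2.4 3.604
vertex -0.565 -2.766 3.427
endloop
endfacet
facet normal -0.828 -0.426 0.365
outer loop
vertex -1.204 -2.4 3.604
vertex -1.569 -2.243 2.959
vertex -1.198 -2.899 3.034
endloop
endfacet
facet normal -0.763 0.164 -0.626
outer loop
vertex -1.569 -2.243 2.959
vertex -1.135 -1.774 2.553
vertex -1.156 -2.512 2.385
endloop
endfacet
facet normal 0.242 0.731 -0.638
outer loop
vertex -1.135 -1.774 2.553
vertex -0.502 -1.641 2.946
vertex -0.496 -2.14 2.376
endloop
endfacet
facet normal 0.768 -0.635 0.088
outer loop
vertex -0.536 -2.835 2.674
vertex -0.131 -2.297 3.021
vertex -0.565 -2.766 3.427
endloop
endfacet
facet normal 0.147 -0.984 0.096
outer loop
vertex -0.536 -2.835 2.674
vertex -0.565 -2.766 3.427
vertex -1.198 -2.899 3.034
endloop
endfacet
facet normal -0.197 -0.836 -0.511
outer loop
vertex -0.536 -2.835 2.674
vertex -1.198 -2.899 3.034
vertex -1.156 -2.512 2.385
endloop
endfacet
facet normal 0.211 -0.395 -0.894
outer loop
vertex -0.536 -2.835 2.674
vertex -1.156 -2.512 2.385
vertex -0.496 -2.14 2.376
endloop
endfacet
facet normal 0.808 -0.271 -0.523
outer loop
vertex -0.536 -2.835 2.674
vertex -0.496 -2.14 2.376
vertex -0.131 -2.297 3.021
endloop
endfacet
facet normal 0.763 -0.164 0.626
outer loop
vertex -0.565 -2.766 3.427
vertex -0.131 -2.297 3.021
vertex -0.544 -2.028 3.595
endloop
endfacet
facet normal -0.242 -0.731 0.638
outer loop
vertex -1.198 -2.899 3.034
vertex -0.565 -2.766 3.427
vertex -1.204 -2.4 3.604
endloop
endfacet
facet normal -0.800 -0.492 -0.345
outer loop
vertex -1.156 -2.512 2.385
vertex -1.198 -2.899 3.034
vertex -1.569 -2.243 2.959
endloop
endfacet
facet normal -0.139 0.224 -0.965
outer loop
vertex -0.496 -2.14 2.376
vertex -1.156 -2.512 2.385
vertex -1.135 -1.774 2.553
endloop
endfacet
facet normal 0.828 0.426 -0.365
outer loop
vertex -0.131 -2.297 3.021
vertex -0.496 -2.14 2.376
vertex -0.502 -1.641 2.946
endloop
endfacet
facet normal -0.946 -0.085 0.313
outer loop
vertex 0.604 2.341 2.261
vertex 0.298 3.307 1.601
vertex 0.384 1.698 1.422
endloop
endfacet
facet normal 0.253 -0.799 0.546
outer loop
vertex 2.322 1.873 0.779
vertex 0.604 2.341 2.261
vertex 0.384 1.698 1.422
endloop
endfacet
facet normal -0.945 -0.086 0.315
outer loop
vertex 0.384 1.698 1.422
vertex 0.298 3.307 1.601
vertex 0.077 2.664 0.762
endloop
endfacet
facet normal -0.204 -0.596 -0.777
outer loop
vertex 0.077 2.664 0.762
vertex 2.322 1.873 0.779
vertex 0.384 1.698 1.422
endloop
endfacet
facet normal 0.204 0.596 0.777
outer loop
vertex 0.604 2.341 2.261
vertex 2.236 3.482 0.958
vertex 0.298 3.307 1.601
endloop
endfacet
facet normal 0.253 -0.799 0.546
outer loop
vertex 2.543 2.516 1.618
vertex 0.604 2.341 2.261
vertex 2.322 1.873 0.779
endloop
endfacet
facet normal 0.204 0.596 0.777
outer loop
vertex 2.543 2.516 1.618
vertex 2.236 3.482 0.958
vertex 0.604 2.341 2.261
endloop
endfacet
facet normal -0.253 0.799 -0.546
outer loop
vertex 0.298 3.307 1.601
vertex 2.236 3.482 0.958
vertex 0.077 2.664 0.762
endloop
endfacet
facet normal -0.204 -0.595 -0.777
outer loop
vertex 2.016 2.839 0.119
vertex 2.322 1.873 0.779
vertex 0.077 2.664 0.762
endloop
endfacet
facet normal -0.253 0.799 -0.546
outer loop
vertex 0.077 2.664 0.762
vertex 2.236 3.482 0.958
vertex 2.016 2.839 0.119
endloop
endfacet
facet normal 0.946 0.085 -0.314
outer loop
vertex 2.016 2.839 0.119
vertex 2.543 2.516 1.618
vertex 2.322 1.873 0.779
endloop
endfacet
facet normal 0.946 0.086 -0.314
outer loop
vertex 2.236 3.482 0.958
vertex 2.543 2.516 1.618
vertex 2.016 2.839 0.119
endloop
endfacet

endsolid


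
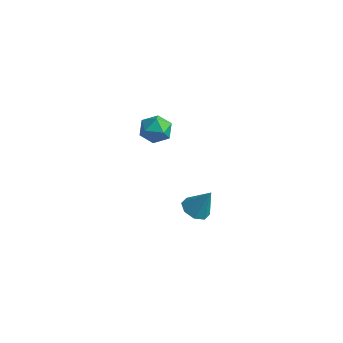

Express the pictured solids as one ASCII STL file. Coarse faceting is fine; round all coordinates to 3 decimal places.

solid 
facet normal -0.428 -0.218 -0.877
outer loop
vertex 1.516 1.819 -3.756
vertex 0.935 1.474 -3.387
vertex 1.075 2.19 -3.633
endloop
endfacet
facet normal 0.640 0.768 -0.020
outer loop
vertex 1.516 1.819 -3.756
vertex 1.075 2.19 -3.633
vertex 1.585 1.806 -2.053
endloop
endfacet
facet normal -0.428 -0.218 -0.877
outer loop
vertex 1.075 2.19 -3.633
vertex 0.935 1.474 -3.387
vertex 0.552 2.142 -3.366
endloop
endfacet
facet normal 0.027 0.973 0.228
outer loop
vertex 1.075 2.19 -3.633
vertex 0.552 2.142 -3.366
vertex 1.585 1.806 -2.053
endloop
endfacet
facet normal -0.428 -0.218 -0.877
outer loop
vertex 0.552 2.142 -3.366
vertex 0.935 1.474 -3.387
vertex 0.253 1.702 -3.111
endloop
endfacet
facet normal -0.497 0.663 0.560
outer loop
vertex 0.552 2.142 -3.366
vertex 0.253 1.702 -3.111
vertex 1.585 1.806 -2.053
endloop
endfacet
facet normal -0.428 -0.219 -0.877
outer loop
vertex 0.253 1.702 -3.111
vertex 0.935 1.474 -3.387
vertex 0.354 1.129 -3.017
endloop
endfacet
facet normal -0.623 0.019 0.782
outer loop
vertex 0.253 1.702 -3.111
vertex 0.354 1.129 -3.017
vertex 1.585 1.806 -2.053
endloop
endfacet
facet normal -0.428 -0.219 -0.877
outer loop
vertex 0.354 1.129 -3.017
vertex 0.935 1.474 -3.387
vertex 0.795 0.758 -3.14
endloop
endfacet
facet normal -0.277 -0.583 0.764
outer loop
vertex 0.354 1.129 -3.017
vertex 0.795 0.758 -3.14
vertex 1.585 1.806 -2.053
endloop
endfacet
facet normal -0.429 -0.219 -0.877
outer loop
vertex 0.795 0.758 -3.14
vertex 0.935 1.474 -3.387
vertex 1.318 0.807 -3.408
endloop
endfacet
facet normal 0.338 -0.788 0.515
outer loop
vertex 0.795 0.758 -3.14
vertex 1.318 0.807 -3.408
vertex 1.585 1.806 -2.053
endloop
endfacet
facet normal -0.427 -0.217 -0.878
outer loop
vertex 1.318 0.807 -3.408
vertex 0.935 1.474 -3.387
vertex 1.617 1.246 -3.662
endloop
endfacet
facet normal 0.859 -0.479 0.184
outer loop
vertex 1.318 0.807 -3.408
vertex 1.617 1.246 -3.662
vertex 1.585 1.806 -2.053
endloop
endfacet
facet normal -0.427 -0.219 -0.877
outer loop
vertex 1.617 1.246 -3.662
vertex 0.935 1.474 -3.387
vertex 1.516 1.819 -3.756
endloop
endfacet
facet normal 0.985 0.167 -0.039
outer loop
vertex 1.617 1.246 -3.662
vertex 1.516 1.819 -3.756
vertex 1.585 1.806 -2.053
endloop
endfacet
facet normal -0.492 0.860 -0.134
outer loop
vertex -0.064 0.506 2.827
vertex -0.796 0.096 2.882
vertex -0.437 0.409 3.575
endloop
endfacet
facet normal 0.133 0.972 0.193
outer loop
vertex -0.064 0.506 2.827
vertex -0.437 0.409 3.575
vertex 0.395 0.309 3.504
endloop
endfacet
facet normal 0.651 0.723 -0.231
outer loop
vertex -0.064 0.506 2.827
vertex 0.395 0.309 3.504
vertex 0.55 -0.066 2.767
endloop
endfacet
facet normal 0.346 0.457 -0.820
outer loop
vertex -0.064 0.506 2.827
vertex 0.55 -0.066 2.767
vertex -0.186 -0.198 2.383
endloop
endfacet
facet normal -0.360 0.541 -0.760
outer loop
vertex -0.064 0.506 2.827
vertex -0.186 -0.198 2.383
vertex -0.796 0.096 2.882
endloop
endfacet
facet normal 0.139 0.591 0.795
outer loop
vertex 0.395 0.309 3.504
vertex -0.437 0.409 3.575
vertex -0.054 -0.222 3.977
endloop
endfacet
facet normal -0.872 0.410 0.267
outer loop
vertex -0.437 0.409 3.575
vertex -0.796 0.096 2.882
vertex -0.79 -0.354 3.593
endloop
endfacet
facet normal -0.660 -0.105 -0.744
outer loop
vertex -0.796 0.096 2.882
vertex -0.186 -0.198 2.383
vertex -0.635 -0.729 2.856
endloop
endfacet
facet normal 0.483 -0.243 -0.841
outer loop
vertex -0.186 -0.198 2.383
vertex 0.55 -0.066 2.767
vertex 0.197 -0.829 2.785
endloop
endfacet
facet normal 0.976 0.187 0.110
outer loop
vertex 0.55 -0.066 2.767
vertex 0.395 0.309 3.504
vertex 0.556 -0.516 3.478
endloop
endfacet
facet normal -0.346 -0.457 0.820
outer loop
vertex -0.176 -0.926 3.533
vertex -0.054 -0.222 3.977
vertex -0.79 -0.354 3.593
endloop
endfacet
facet normal -0.651 -0.723 0.231
outer loop
vertex -0.176 -0.926 3.533
vertex -0.79 -0.354 3.593
vertex -0.635 -0.729 2.856
endloop
endfacet
facet normal -0.133 -0.972 -0.193
outer loop
vertex -0.176 -0.926 3.533
vertex -0.635 -0.729 2.856
vertex 0.197 -0.829 2.785
endloop
endfacet
facet normal 0.492 -0.860 0.134
outer loop
vertex -0.176 -0.926 3.533
vertex 0.197 -0.829 2.785
vertex 0.556 -0.516 3.478
endloop
endfacet
facet normal 0.360 -0.541 0.760
outer loop
vertex -0.176 -0.926 3.533
vertex 0.556 -0.516 3.478
vertex -0.054 -0.222 3.977
endloop
endfacet
facet normal -0.483 0.243 0.841
outer loop
vertex -0.79 -0.354 3.593
vertex -0.054 -0.222 3.977
vertex -0.437 0.409 3.575
endloop
endfacet
facet normal -0.976 -0.187 -0.110
outer loop
vertex -0.635 -0.729 2.856
vertex -0.79 -0.354 3.593
vertex -0.796 0.096 2.882
endloop
endfacet
facet normal -0.139 -0.591 -0.795
outer loop
vertex 0.197 -0.829 2.785
vertex -0.635 -0.729 2.856
vertex -0.186 -0.198 2.383
endloop
endfacet
facet normal 0.872 -0.410 -0.267
outer loop
vertex 0.556 -0.516 3.478
vertex 0.197 -0.829 2.785
vertex 0.55 -0.066 2.767
endloop
endfacet
facet normal 0.660 0.105 0.744
outer loop
vertex -0.054 -0.222 3.977
vertex 0.556 -0.516 3.478
vertex 0.395 0.309 3.504
endloop
endfacet

endsolid


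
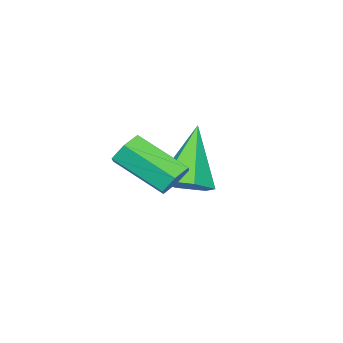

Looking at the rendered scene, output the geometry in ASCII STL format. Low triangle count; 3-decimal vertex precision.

solid 
facet normal 0.511 0.172 -0.842
outer loop
vertex 0.201 1.236 -1.945
vertex -0.228 0.625 -2.33
vertex -0.516 1.414 -2.344
endloop
endfacet
facet normal -0.071 0.857 0.510
outer loop
vertex 0.201 1.236 -1.945
vertex -0.516 1.414 -2.344
vertex -1.332 0.255 -0.51
endloop
endfacet
facet normal 0.511 0.171 -0.842
outer loop
vertex -0.516 1.414 -2.344
vertex -0.228 0.625 -2.33
vertex -0.946 0.803 -2.729
endloop
endfacet
facet normal -0.818 0.576 -0.000
outer loop
vertex -0.516 1.414 -2.344
vertex -0.946 0.803 -2.729
vertex -1.332 0.255 -0.51
endloop
endfacet
facet normal 0.511 0.172 -0.842
outer loop
vertex -0.946 0.803 -2.729
vertex -0.228 0.625 -2.33
vertex -0.658 0.015 -2.715
endloop
endfacet
facet normal -0.910 -0.337 -0.242
outer loop
vertex -0.946 0.803 -2.729
vertex -0.658 0.015 -2.715
vertex -1.332 0.255 -0.51
endloop
endfacet
facet normal 0.511 0.172 -0.842
outer loop
vertex -0.658 0.015 -2.715
vertex -0.228 0.625 -2.33
vertex 0.06 -0.164 -2.316
endloop
endfacet
facet normal -0.256 -0.966 0.027
outer loop
vertex -0.658 0.015 -2.715
vertex 0.06 -0.164 -2.316
vertex -1.332 0.255 -0.51
endloop
endfacet
facet normal 0.511 0.172 -0.842
outer loop
vertex 0.06 -0.164 -2.316
vertex -0.228 0.625 -2.33
vertex 0.489 0.447 -1.931
endloop
endfacet
facet normal 0.492 -0.684 0.538
outer loop
vertex 0.06 -0.164 -2.316
vertex 0.489 0.447 -1.931
vertex -1.332 0.255 -0.51
endloop
endfacet
facet normal 0.511 0.172 -0.842
outer loop
vertex 0.489 0.447 -1.931
vertex -0.228 0.625 -2.33
vertex 0.201 1.236 -1.945
endloop
endfacet
facet normal 0.584 0.227 0.779
outer loop
vertex 0.489 0.447 -1.931
vertex 0.201 1.236 -1.945
vertex -1.332 0.255 -0.51
endloop
endfacet
facet normal -0.155 0.834 -0.530
outer loop
vertex 2.784 2.096 -1.039
vertex 2.232 2.106 -0.862
vertex 2.64 2.378 -0.553
endloop
endfacet
facet normal 0.956 0.260 0.132
outer loop
vertex 2.784 2.096 -1.039
vertex 2.64 2.378 -0.553
vertex 3.041 0.703 -0.155
endloop
endfacet
facet normal 0.956 0.260 0.132
outer loop
vertex 3.041 0.703 -0.155
vertex 2.64 2.378 -0.553
vertex 2.897 0.985 0.331
endloop
endfacet
facet normal 0.153 -0.834 0.529
outer loop
vertex 3.041 0.703 -0.155
vertex 2.897 0.985 0.331
vertex 2.488 0.714 0.022
endloop
endfacet
facet normal -0.154 0.833 -0.531
outer loop
vertex 2.64 2.378 -0.553
vertex 2.232 2.106 -0.862
vertex 2.088 2.389 -0.376
endloop
endfacet
facet normal 0.265 0.551 0.791
outer loop
vertex 2.64 2.378 -0.553
vertex 2.088 2.389 -0.376
vertex 2.897 0.985 0.331
endloop
endfacet
facet normal 0.265 0.551 0.791
outer loop
vertex 2.897 0.985 0.331
vertex 2.088 2.389 -0.376
vertex 2.345 0.996 0.508
endloop
endfacet
facet normal 0.153 -0.835 0.529
outer loop
vertex 2.897 0.985 0.331
vertex 2.345 0.996 0.508
vertex 2.488 0.714 0.022
endloop
endfacet
facet normal -0.153 0.834 -0.531
outer loop
vertex 2.088 2.389 -0.376
vertex 2.232 2.106 -0.862
vertex 1.679 2.117 -0.685
endloop
endfacet
facet normal -0.692 0.291 0.660
outer loop
vertex 2.088 2.389 -0.376
vertex 1.679 2.117 -0.685
vertex 2.345 0.996 0.508
endloop
endfacet
facet normal -0.692 0.291 0.660
outer loop
vertex 2.345 0.996 0.508
vertex 1.679 2.117 -0.685
vertex 1.936 0.724 0.199
endloop
endfacet
facet normal 0.155 -0.834 0.529
outer loop
vertex 2.345 0.996 0.508
vertex 1.936 0.724 0.199
vertex 2.488 0.714 0.022
endloop
endfacet
facet normal -0.153 0.834 -0.529
outer loop
vertex 1.679 2.117 -0.685
vertex 2.232 2.106 -0.862
vertex 1.823 1.835 -1.171
endloop
endfacet
facet normal -0.956 -0.260 -0.132
outer loop
vertex 1.679 2.117 -0.685
vertex 1.823 1.835 -1.171
vertex 1.936 0.724 0.199
endloop
endfacet
facet normal -0.956 -0.260 -0.132
outer loop
vertex 1.936 0.724 0.199
vertex 1.823 1.835 -1.171
vertex 2.08 0.442 -0.287
endloop
endfacet
facet normal 0.155 -0.834 0.530
outer loop
vertex 1.936 0.724 0.199
vertex 2.08 0.442 -0.287
vertex 2.488 0.714 0.022
endloop
endfacet
facet normal -0.153 0.835 -0.529
outer loop
vertex 1.823 1.835 -1.171
vertex 2.232 2.106 -0.862
vertex 2.375 1.824 -1.348
endloop
endfacet
facet normal -0.265 -0.551 -0.791
outer loop
vertex 1.823 1.835 -1.171
vertex 2.375 1.824 -1.348
vertex 2.08 0.442 -0.287
endloop
endfacet
facet normal -0.265 -0.551 -0.791
outer loop
vertex 2.08 0.442 -0.287
vertex 2.375 1.824 -1.348
vertex 2.632 0.431 -0.464
endloop
endfacet
facet normal 0.154 -0.833 0.531
outer loop
vertex 2.08 0.442 -0.287
vertex 2.632 0.431 -0.464
vertex 2.488 0.714 0.022
endloop
endfacet
facet normal -0.155 0.834 -0.529
outer loop
vertex 2.375 1.824 -1.348
vertex 2.232 2.106 -0.862
vertex 2.784 2.096 -1.039
endloop
endfacet
facet normal 0.692 -0.291 -0.660
outer loop
vertex 2.375 1.824 -1.348
vertex 2.784 2.096 -1.039
vertex 2.632 0.431 -0.464
endloop
endfacet
facet normal 0.692 -0.291 -0.660
outer loop
vertex 2.632 0.431 -0.464
vertex 2.784 2.096 -1.039
vertex 3.041 0.703 -0.155
endloop
endfacet
facet normal 0.153 -0.834 0.531
outer loop
vertex 2.632 0.431 -0.464
vertex 3.041 0.703 -0.155
vertex 2.488 0.714 0.022
endloop
endfacet

endsolid


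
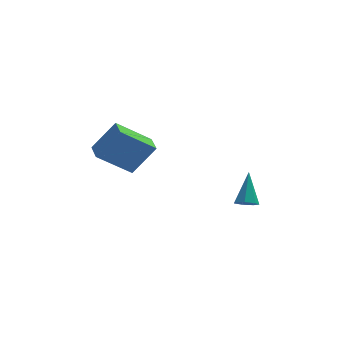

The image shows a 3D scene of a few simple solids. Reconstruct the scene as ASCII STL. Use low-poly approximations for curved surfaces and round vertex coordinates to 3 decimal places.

solid 
facet normal -0.607 -0.097 -0.789
outer loop
vertex -3.969 -0.427 3.446
vertex -4.116 0.623 3.43
vertex -2.349 -0.219 2.174
endloop
endfacet
facet normal 0.139 -0.990 0.015
outer loop
vertex -1.244 -0.043 3.61
vertex -3.969 -0.427 3.446
vertex -2.349 -0.219 2.174
endloop
endfacet
facet normal -0.607 -0.097 -0.789
outer loop
vertex -2.349 -0.219 2.174
vertex -4.116 0.623 3.43
vertex -2.496 0.831 2.158
endloop
endfacet
facet normal 0.783 0.100 -0.614
outer loop
vertex -2.496 0.831 2.158
vertex -1.244 -0.043 3.61
vertex -2.349 -0.219 2.174
endloop
endfacet
facet normal -0.783 -0.100 0.614
outer loop
vertex -3.969 -0.427 3.446
vertex -3.011 0.799 4.866
vertex -4.116 0.623 3.43
endloop
endfacet
facet normal 0.139 -0.990 0.015
outer loop
vertex -2.864 -0.251 4.882
vertex -3.969 -0.427 3.446
vertex -1.244 -0.043 3.61
endloop
endfacet
facet normal -0.783 -0.100 0.614
outer loop
vertex -2.864 -0.251 4.882
vertex -3.011 0.799 4.866
vertex -3.969 -0.427 3.446
endloop
endfacet
facet normal -0.139 0.990 -0.015
outer loop
vertex -4.116 0.623 3.43
vertex -3.011 0.799 4.866
vertex -2.496 0.831 2.158
endloop
endfacet
facet normal 0.783 0.100 -0.614
outer loop
vertex -1.391 1.007 3.594
vertex -1.244 -0.043 3.61
vertex -2.496 0.831 2.158
endloop
endfacet
facet normal -0.139 0.990 -0.015
outer loop
vertex -2.496 0.831 2.158
vertex -3.011 0.799 4.866
vertex -1.391 1.007 3.594
endloop
endfacet
facet normal 0.607 0.097 0.789
outer loop
vertex -1.391 1.007 3.594
vertex -2.864 -0.251 4.882
vertex -1.244 -0.043 3.61
endloop
endfacet
facet normal 0.607 0.097 0.789
outer loop
vertex -3.011 0.799 4.866
vertex -2.864 -0.251 4.882
vertex -1.391 1.007 3.594
endloop
endfacet
facet normal -0.136 -0.631 -0.764
outer loop
vertex 3.481 0.239 -0.564
vertex 2.887 0.296 -0.505
vertex 3.262 0.622 -0.841
endloop
endfacet
facet normal 0.899 0.418 -0.132
outer loop
vertex 3.481 0.239 -0.564
vertex 3.262 0.622 -0.841
vertex 3.133 1.444 0.885
endloop
endfacet
facet normal -0.136 -0.631 -0.764
outer loop
vertex 3.262 0.622 -0.841
vertex 2.887 0.296 -0.505
vertex 2.76 0.759 -0.865
endloop
endfacet
facet normal 0.259 0.879 -0.399
outer loop
vertex 3.262 0.622 -0.841
vertex 2.76 0.759 -0.865
vertex 3.133 1.444 0.885
endloop
endfacet
facet normal -0.135 -0.631 -0.764
outer loop
vertex 2.76 0.759 -0.865
vertex 2.887 0.296 -0.505
vertex 2.354 0.547 -0.618
endloop
endfacet
facet normal -0.547 0.813 -0.202
outer loop
vertex 2.76 0.759 -0.865
vertex 2.354 0.547 -0.618
vertex 3.133 1.444 0.885
endloop
endfacet
facet normal -0.135 -0.631 -0.764
outer loop
vertex 2.354 0.547 -0.618
vertex 2.887 0.296 -0.505
vertex 2.348 0.146 -0.286
endloop
endfacet
facet normal -0.911 0.271 0.311
outer loop
vertex 2.354 0.547 -0.618
vertex 2.348 0.146 -0.286
vertex 3.133 1.444 0.885
endloop
endfacet
facet normal -0.135 -0.631 -0.764
outer loop
vertex 2.348 0.146 -0.286
vertex 2.887 0.296 -0.505
vertex 2.748 -0.142 -0.119
endloop
endfacet
facet normal -0.561 -0.341 0.754
outer loop
vertex 2.348 0.146 -0.286
vertex 2.748 -0.142 -0.119
vertex 3.133 1.444 0.885
endloop
endfacet
facet normal -0.135 -0.631 -0.764
outer loop
vertex 2.748 -0.142 -0.119
vertex 2.887 0.296 -0.505
vertex 3.252 -0.101 -0.242
endloop
endfacet
facet normal 0.239 -0.560 0.793
outer loop
vertex 2.748 -0.142 -0.119
vertex 3.252 -0.101 -0.242
vertex 3.133 1.444 0.885
endloop
endfacet
facet normal -0.136 -0.631 -0.764
outer loop
vertex 3.252 -0.101 -0.242
vertex 2.887 0.296 -0.505
vertex 3.481 0.239 -0.564
endloop
endfacet
facet normal 0.890 -0.222 0.398
outer loop
vertex 3.252 -0.101 -0.242
vertex 3.481 0.239 -0.564
vertex 3.133 1.444 0.885
endloop
endfacet

endsolid


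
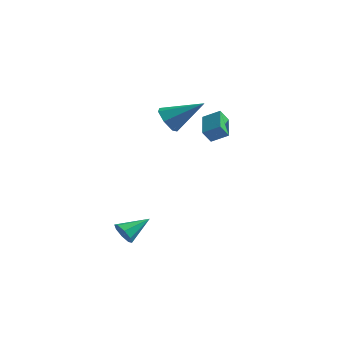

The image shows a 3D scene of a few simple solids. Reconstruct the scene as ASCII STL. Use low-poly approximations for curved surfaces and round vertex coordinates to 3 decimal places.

solid 
facet normal -0.472 -0.773 -0.424
outer loop
vertex 0.759 -4.354 -2.302
vertex 0.446 -3.94 -2.708
vertex 1.014 -4.274 -2.731
endloop
endfacet
facet normal 0.847 -0.279 0.452
outer loop
vertex 0.759 -4.354 -2.302
vertex 1.014 -4.274 -2.731
vertex 1.154 -2.78 -2.072
endloop
endfacet
facet normal -0.472 -0.773 -0.424
outer loop
vertex 1.014 -4.274 -2.731
vertex 0.446 -3.94 -2.708
vertex 0.935 -3.998 -3.146
endloop
endfacet
facet normal 0.981 -0.007 -0.192
outer loop
vertex 1.014 -4.274 -2.731
vertex 0.935 -3.998 -3.146
vertex 1.154 -2.78 -2.072
endloop
endfacet
facet normal -0.472 -0.773 -0.424
outer loop
vertex 0.935 -3.998 -3.146
vertex 0.446 -3.94 -2.708
vertex 0.57 -3.688 -3.305
endloop
endfacet
facet normal 0.645 0.437 -0.627
outer loop
vertex 0.935 -3.998 -3.146
vertex 0.57 -3.688 -3.305
vertex 1.154 -2.78 -2.072
endloop
endfacet
facet normal -0.472 -0.773 -0.424
outer loop
vertex 0.57 -3.688 -3.305
vertex 0.446 -3.94 -2.708
vertex 0.132 -3.525 -3.114
endloop
endfacet
facet normal 0.034 0.797 -0.603
outer loop
vertex 0.57 -3.688 -3.305
vertex 0.132 -3.525 -3.114
vertex 1.154 -2.78 -2.072
endloop
endfacet
facet normal -0.472 -0.773 -0.425
outer loop
vertex 0.132 -3.525 -3.114
vertex 0.446 -3.94 -2.708
vertex -0.123 -3.605 -2.685
endloop
endfacet
facet normal -0.492 0.860 -0.132
outer loop
vertex 0.132 -3.525 -3.114
vertex -0.123 -3.605 -2.685
vertex 1.154 -2.78 -2.072
endloop
endfacet
facet normal -0.472 -0.773 -0.423
outer loop
vertex -0.123 -3.605 -2.685
vertex 0.446 -3.94 -2.708
vertex -0.044 -3.881 -2.269
endloop
endfacet
facet normal -0.626 0.590 0.510
outer loop
vertex -0.123 -3.605 -2.685
vertex -0.044 -3.881 -2.269
vertex 1.154 -2.78 -2.072
endloop
endfacet
facet normal -0.473 -0.773 -0.424
outer loop
vertex -0.044 -3.881 -2.269
vertex 0.446 -3.94 -2.708
vertex 0.321 -4.191 -2.111
endloop
endfacet
facet normal -0.288 0.144 0.947
outer loop
vertex -0.044 -3.881 -2.269
vertex 0.321 -4.191 -2.111
vertex 1.154 -2.78 -2.072
endloop
endfacet
facet normal -0.472 -0.773 -0.424
outer loop
vertex 0.321 -4.191 -2.111
vertex 0.446 -3.94 -2.708
vertex 0.759 -4.354 -2.302
endloop
endfacet
facet normal 0.322 -0.215 0.922
outer loop
vertex 0.321 -4.191 -2.111
vertex 0.759 -4.354 -2.302
vertex 1.154 -2.78 -2.072
endloop
endfacet
facet normal -0.313 -0.489 0.814
outer loop
vertex 1.717 2.969 2.946
vertex 0.903 2.718 2.483
vertex 2.387 1.711 2.448
endloop
endfacet
facet normal 0.840 0.258 0.478
outer loop
vertex 2.637 2.102 1.797
vertex 1.717 2.969 2.946
vertex 2.387 1.711 2.448
endloop
endfacet
facet normal -0.313 -0.489 0.814
outer loop
vertex 2.387 1.711 2.448
vertex 0.903 2.718 2.483
vertex 1.573 1.46 1.985
endloop
endfacet
facet normal 0.444 -0.833 -0.330
outer loop
vertex 1.573 1.46 1.985
vertex 2.637 2.102 1.797
vertex 2.387 1.711 2.448
endloop
endfacet
facet normal -0.444 0.833 0.330
outer loop
vertex 1.717 2.969 2.946
vertex 1.153 3.109 1.832
vertex 0.903 2.718 2.483
endloop
endfacet
facet normal 0.840 0.258 0.478
outer loop
vertex 1.967 3.36 2.295
vertex 1.717 2.969 2.946
vertex 2.637 2.102 1.797
endloop
endfacet
facet normal -0.444 0.833 0.330
outer loop
vertex 1.967 3.36 2.295
vertex 1.153 3.109 1.832
vertex 1.717 2.969 2.946
endloop
endfacet
facet normal -0.840 -0.258 -0.478
outer loop
vertex 0.903 2.718 2.483
vertex 1.153 3.109 1.832
vertex 1.573 1.46 1.985
endloop
endfacet
facet normal 0.444 -0.833 -0.330
outer loop
vertex 1.823 1.851 1.334
vertex 2.637 2.102 1.797
vertex 1.573 1.46 1.985
endloop
endfacet
facet normal -0.840 -0.258 -0.478
outer loop
vertex 1.573 1.46 1.985
vertex 1.153 3.109 1.832
vertex 1.823 1.851 1.334
endloop
endfacet
facet normal 0.313 0.489 -0.814
outer loop
vertex 1.823 1.851 1.334
vertex 1.967 3.36 2.295
vertex 2.637 2.102 1.797
endloop
endfacet
facet normal 0.313 0.489 -0.814
outer loop
vertex 1.153 3.109 1.832
vertex 1.967 3.36 2.295
vertex 1.823 1.851 1.334
endloop
endfacet
facet normal -0.754 -0.373 -0.540
outer loop
vertex 0.862 0.313 2.328
vertex 0.437 0.163 3.025
vertex 0.435 0.847 2.555
endloop
endfacet
facet normal 0.526 0.653 -0.545
outer loop
vertex 0.862 0.313 2.328
vertex 0.435 0.847 2.555
vertex 1.963 0.917 4.115
endloop
endfacet
facet normal -0.756 -0.372 -0.539
outer loop
vertex 0.435 0.847 2.555
vertex 0.437 0.163 3.025
vertex 0.011 0.866 3.137
endloop
endfacet
facet normal -0.007 0.999 -0.038
outer loop
vertex 0.435 0.847 2.555
vertex 0.011 0.866 3.137
vertex 1.963 0.917 4.115
endloop
endfacet
facet normal -0.755 -0.372 -0.540
outer loop
vertex 0.011 0.866 3.137
vertex 0.437 0.163 3.025
vertex -0.093 0.356 3.634
endloop
endfacet
facet normal -0.338 0.691 0.639
outer loop
vertex 0.011 0.866 3.137
vertex -0.093 0.356 3.634
vertex 1.963 0.917 4.115
endloop
endfacet
facet normal -0.755 -0.373 -0.539
outer loop
vertex -0.093 0.356 3.634
vertex 0.437 0.163 3.025
vertex 0.203 -0.3 3.673
endloop
endfacet
facet normal -0.217 -0.040 0.975
outer loop
vertex -0.093 0.356 3.634
vertex 0.203 -0.3 3.673
vertex 1.963 0.917 4.115
endloop
endfacet
facet normal -0.755 -0.374 -0.539
outer loop
vertex 0.203 -0.3 3.673
vertex 0.437 0.163 3.025
vertex 0.676 -0.607 3.224
endloop
endfacet
facet normal 0.264 -0.643 0.718
outer loop
vertex 0.203 -0.3 3.673
vertex 0.676 -0.607 3.224
vertex 1.963 0.917 4.115
endloop
endfacet
facet normal -0.755 -0.374 -0.539
outer loop
vertex 0.676 -0.607 3.224
vertex 0.437 0.163 3.025
vertex 0.968 -0.334 2.626
endloop
endfacet
facet normal 0.745 -0.664 0.060
outer loop
vertex 0.676 -0.607 3.224
vertex 0.968 -0.334 2.626
vertex 1.963 0.917 4.115
endloop
endfacet
facet normal -0.755 -0.372 -0.540
outer loop
vertex 0.968 -0.334 2.626
vertex 0.437 0.163 3.025
vertex 0.862 0.313 2.328
endloop
endfacet
facet normal 0.861 -0.089 -0.500
outer loop
vertex 0.968 -0.334 2.626
vertex 0.862 0.313 2.328
vertex 1.963 0.917 4.115
endloop
endfacet

endsolid
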